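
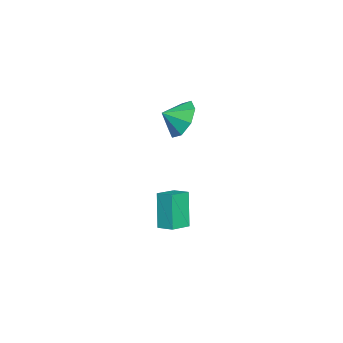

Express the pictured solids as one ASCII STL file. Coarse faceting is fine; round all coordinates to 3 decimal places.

solid 
facet normal -0.371 0.782 -0.501
outer loop
vertex 2.385 -3.214 2.195
vertex 1.401 -3.431 2.585
vertex 2.235 -2.827 2.91
endloop
endfacet
facet normal 0.910 -0.253 0.328
outer loop
vertex 2.385 -3.214 2.195
vertex 2.235 -2.827 2.91
vertex 1.779 -4.229 3.095
endloop
endfacet
facet normal -0.371 0.782 -0.501
outer loop
vertex 2.235 -2.827 2.91
vertex 1.401 -3.431 2.585
vertex 1.597 -2.794 3.434
endloop
endfacet
facet normal 0.628 -0.103 0.771
outer loop
vertex 2.235 -2.827 2.91
vertex 1.597 -2.794 3.434
vertex 1.779 -4.229 3.095
endloop
endfacet
facet normal -0.371 0.782 -0.501
outer loop
vertex 1.597 -2.794 3.434
vertex 1.401 -3.431 2.585
vertex 0.844 -3.134 3.461
endloop
endfacet
facet normal 0.131 -0.212 0.968
outer loop
vertex 1.597 -2.794 3.434
vertex 0.844 -3.134 3.461
vertex 1.779 -4.229 3.095
endloop
endfacet
facet normal -0.370 0.782 -0.501
outer loop
vertex 0.844 -3.134 3.461
vertex 1.401 -3.431 2.585
vertex 0.417 -3.648 2.974
endloop
endfacet
facet normal -0.293 -0.518 0.804
outer loop
vertex 0.844 -3.134 3.461
vertex 0.417 -3.648 2.974
vertex 1.779 -4.229 3.095
endloop
endfacet
facet normal -0.371 0.782 -0.501
outer loop
vertex 0.417 -3.648 2.974
vertex 1.401 -3.431 2.585
vertex 0.567 -4.035 2.259
endloop
endfacet
facet normal -0.392 -0.841 0.373
outer loop
vertex 0.417 -3.648 2.974
vertex 0.567 -4.035 2.259
vertex 1.779 -4.229 3.095
endloop
endfacet
facet normal -0.371 0.782 -0.501
outer loop
vertex 0.567 -4.035 2.259
vertex 1.401 -3.431 2.585
vertex 1.205 -4.068 1.735
endloop
endfacet
facet normal -0.110 -0.991 -0.071
outer loop
vertex 0.567 -4.035 2.259
vertex 1.205 -4.068 1.735
vertex 1.779 -4.229 3.095
endloop
endfacet
facet normal -0.371 0.782 -0.501
outer loop
vertex 1.205 -4.068 1.735
vertex 1.401 -3.431 2.585
vertex 1.958 -3.728 1.708
endloop
endfacet
facet normal 0.388 -0.882 -0.268
outer loop
vertex 1.205 -4.068 1.735
vertex 1.958 -3.728 1.708
vertex 1.779 -4.229 3.095
endloop
endfacet
facet normal -0.371 0.782 -0.500
outer loop
vertex 1.958 -3.728 1.708
vertex 1.401 -3.431 2.585
vertex 2.385 -3.214 2.195
endloop
endfacet
facet normal 0.811 -0.576 -0.103
outer loop
vertex 1.958 -3.728 1.708
vertex 2.385 -3.214 2.195
vertex 1.779 -4.229 3.095
endloop
endfacet
facet normal -0.826 0.479 -0.297
outer loop
vertex 1.315 -3.803 -2.135
vertex 1.664 -3.054 -1.897
vertex 2.055 -3.6 -3.862
endloop
endfacet
facet normal -0.406 -0.871 -0.276
outer loop
vertex 2.996 -4.146 -3.523
vertex 1.315 -3.803 -2.135
vertex 2.055 -3.6 -3.862
endloop
endfacet
facet normal -0.826 0.479 -0.297
outer loop
vertex 2.055 -3.6 -3.862
vertex 1.664 -3.054 -1.897
vertex 2.404 -2.85 -3.624
endloop
endfacet
facet normal 0.392 0.108 -0.914
outer loop
vertex 2.404 -2.85 -3.624
vertex 2.996 -4.146 -3.523
vertex 2.055 -3.6 -3.862
endloop
endfacet
facet normal -0.392 -0.108 0.914
outer loop
vertex 1.315 -3.803 -2.135
vertex 2.605 -3.6 -1.558
vertex 1.664 -3.054 -1.897
endloop
endfacet
facet normal -0.406 -0.871 -0.277
outer loop
vertex 2.256 -4.35 -1.796
vertex 1.315 -3.803 -2.135
vertex 2.996 -4.146 -3.523
endloop
endfacet
facet normal -0.392 -0.108 0.914
outer loop
vertex 2.256 -4.35 -1.796
vertex 2.605 -3.6 -1.558
vertex 1.315 -3.803 -2.135
endloop
endfacet
facet normal 0.406 0.871 0.277
outer loop
vertex 1.664 -3.054 -1.897
vertex 2.605 -3.6 -1.558
vertex 2.404 -2.85 -3.624
endloop
endfacet
facet normal 0.392 0.108 -0.914
outer loop
vertex 3.345 -3.397 -3.285
vertex 2.996 -4.146 -3.523
vertex 2.404 -2.85 -3.624
endloop
endfacet
facet normal 0.407 0.871 0.277
outer loop
vertex 2.404 -2.85 -3.624
vertex 2.605 -3.6 -1.558
vertex 3.345 -3.397 -3.285
endloop
endfacet
facet normal 0.826 -0.479 0.297
outer loop
vertex 3.345 -3.397 -3.285
vertex 2.256 -4.35 -1.796
vertex 2.996 -4.146 -3.523
endloop
endfacet
facet normal 0.826 -0.479 0.298
outer loop
vertex 2.605 -3.6 -1.558
vertex 2.256 -4.35 -1.796
vertex 3.345 -3.397 -3.285
endloop
endfacet

endsolid


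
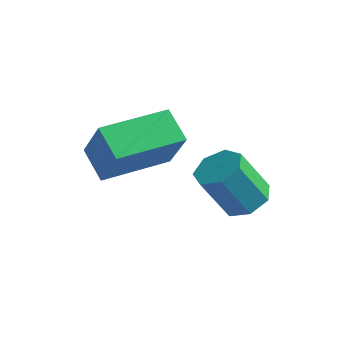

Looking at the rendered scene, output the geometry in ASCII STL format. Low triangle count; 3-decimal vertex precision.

solid 
facet normal 0.393 0.302 -0.869
outer loop
vertex -1.059 0.045 0.717
vertex -1.524 0.708 0.737
vertex -0.779 0.604 1.038
endloop
endfacet
facet normal 0.829 -0.526 0.193
outer loop
vertex -1.059 0.045 0.717
vertex -0.779 0.604 1.038
vertex -1.732 -0.471 2.202
endloop
endfacet
facet normal 0.828 -0.527 0.192
outer loop
vertex -1.732 -0.471 2.202
vertex -0.779 0.604 1.038
vertex -1.451 0.088 2.523
endloop
endfacet
facet normal -0.392 -0.302 0.869
outer loop
vertex -1.732 -0.471 2.202
vertex -1.451 0.088 2.523
vertex -2.196 0.192 2.223
endloop
endfacet
facet normal 0.393 0.303 -0.868
outer loop
vertex -0.779 0.604 1.038
vertex -1.524 0.708 0.737
vertex -1.06 1.241 1.133
endloop
endfacet
facet normal 0.828 0.294 0.477
outer loop
vertex -0.779 0.604 1.038
vertex -1.06 1.241 1.133
vertex -1.451 0.088 2.523
endloop
endfacet
facet normal 0.828 0.294 0.477
outer loop
vertex -1.451 0.088 2.523
vertex -1.06 1.241 1.133
vertex -1.732 0.725 2.618
endloop
endfacet
facet normal -0.392 -0.303 0.869
outer loop
vertex -1.451 0.088 2.523
vertex -1.732 0.725 2.618
vertex -2.196 0.192 2.223
endloop
endfacet
facet normal 0.393 0.303 -0.868
outer loop
vertex -1.06 1.241 1.133
vertex -1.524 0.708 0.737
vertex -1.69 1.477 0.93
endloop
endfacet
facet normal 0.205 0.892 0.403
outer loop
vertex -1.06 1.241 1.133
vertex -1.69 1.477 0.93
vertex -1.732 0.725 2.618
endloop
endfacet
facet normal 0.205 0.892 0.403
outer loop
vertex -1.732 0.725 2.618
vertex -1.69 1.477 0.93
vertex -2.362 0.961 2.415
endloop
endfacet
facet normal -0.393 -0.302 0.869
outer loop
vertex -1.732 0.725 2.618
vertex -2.362 0.961 2.415
vertex -2.196 0.192 2.223
endloop
endfacet
facet normal 0.393 0.303 -0.868
outer loop
vertex -1.69 1.477 0.93
vertex -1.524 0.708 0.737
vertex -2.195 1.134 0.582
endloop
endfacet
facet normal -0.573 0.819 0.025
outer loop
vertex -1.69 1.477 0.93
vertex -2.195 1.134 0.582
vertex -2.362 0.961 2.415
endloop
endfacet
facet normal -0.573 0.819 0.025
outer loop
vertex -2.362 0.961 2.415
vertex -2.195 1.134 0.582
vertex -2.867 0.618 2.067
endloop
endfacet
facet normal -0.393 -0.302 0.868
outer loop
vertex -2.362 0.961 2.415
vertex -2.867 0.618 2.067
vertex -2.196 0.192 2.223
endloop
endfacet
facet normal 0.393 0.302 -0.869
outer loop
vertex -2.195 1.134 0.582
vertex -1.524 0.708 0.737
vertex -2.195 0.47 0.351
endloop
endfacet
facet normal -0.920 0.129 -0.371
outer loop
vertex -2.195 1.134 0.582
vertex -2.195 0.47 0.351
vertex -2.867 0.618 2.067
endloop
endfacet
facet normal -0.920 0.129 -0.371
outer loop
vertex -2.867 0.618 2.067
vertex -2.195 0.47 0.351
vertex -2.867 -0.046 1.836
endloop
endfacet
facet normal -0.394 -0.302 0.868
outer loop
vertex -2.867 0.618 2.067
vertex -2.867 -0.046 1.836
vertex -2.196 0.192 2.223
endloop
endfacet
facet normal 0.393 0.302 -0.869
outer loop
vertex -2.195 0.47 0.351
vertex -1.524 0.708 0.737
vertex -1.69 -0.015 0.411
endloop
endfacet
facet normal -0.574 -0.658 -0.488
outer loop
vertex -2.195 0.47 0.351
vertex -1.69 -0.015 0.411
vertex -2.867 -0.046 1.836
endloop
endfacet
facet normal -0.573 -0.658 -0.488
outer loop
vertex -2.867 -0.046 1.836
vertex -1.69 -0.015 0.411
vertex -2.362 -0.531 1.897
endloop
endfacet
facet normal -0.394 -0.301 0.868
outer loop
vertex -2.867 -0.046 1.836
vertex -2.362 -0.531 1.897
vertex -2.196 0.192 2.223
endloop
endfacet
facet normal 0.393 0.302 -0.869
outer loop
vertex -1.69 -0.015 0.411
vertex -1.524 0.708 0.737
vertex -1.059 0.045 0.717
endloop
endfacet
facet normal 0.205 -0.950 -0.237
outer loop
vertex -1.69 -0.015 0.411
vertex -1.059 0.045 0.717
vertex -2.362 -0.531 1.897
endloop
endfacet
facet normal 0.205 -0.950 -0.237
outer loop
vertex -2.362 -0.531 1.897
vertex -1.059 0.045 0.717
vertex -1.732 -0.471 2.202
endloop
endfacet
facet normal -0.392 -0.302 0.869
outer loop
vertex -2.362 -0.531 1.897
vertex -1.732 -0.471 2.202
vertex -2.196 0.192 2.223
endloop
endfacet
facet normal -0.521 -0.854 0.003
outer loop
vertex -3.481 -3.207 4.371
vertex -4.34 -2.681 4.986
vertex -4.27 -2.731 2.86
endloop
endfacet
facet normal 0.728 -0.446 -0.521
outer loop
vertex -3.14 -0.879 2.854
vertex -3.481 -3.207 4.371
vertex -4.27 -2.731 2.86
endloop
endfacet
facet normal -0.521 -0.854 0.003
outer loop
vertex -4.27 -2.731 2.86
vertex -4.34 -2.681 4.986
vertex -5.129 -2.205 3.475
endloop
endfacet
facet normal -0.446 0.269 -0.853
outer loop
vertex -5.129 -2.205 3.475
vertex -3.14 -0.879 2.854
vertex -4.27 -2.731 2.86
endloop
endfacet
facet normal 0.446 -0.269 0.853
outer loop
vertex -3.481 -3.207 4.371
vertex -3.21 -0.829 4.98
vertex -4.34 -2.681 4.986
endloop
endfacet
facet normal 0.728 -0.446 -0.521
outer loop
vertex -2.351 -1.355 4.365
vertex -3.481 -3.207 4.371
vertex -3.14 -0.879 2.854
endloop
endfacet
facet normal 0.446 -0.269 0.853
outer loop
vertex -2.351 -1.355 4.365
vertex -3.21 -0.829 4.98
vertex -3.481 -3.207 4.371
endloop
endfacet
facet normal -0.728 0.446 0.521
outer loop
vertex -4.34 -2.681 4.986
vertex -3.21 -0.829 4.98
vertex -5.129 -2.205 3.475
endloop
endfacet
facet normal -0.446 0.269 -0.853
outer loop
vertex -3.999 -0.353 3.469
vertex -3.14 -0.879 2.854
vertex -5.129 -2.205 3.475
endloop
endfacet
facet normal -0.728 0.446 0.521
outer loop
vertex -5.129 -2.205 3.475
vertex -3.21 -0.829 4.98
vertex -3.999 -0.353 3.469
endloop
endfacet
facet normal 0.521 0.854 -0.003
outer loop
vertex -3.999 -0.353 3.469
vertex -2.351 -1.355 4.365
vertex -3.14 -0.879 2.854
endloop
endfacet
facet normal 0.521 0.854 -0.003
outer loop
vertex -3.21 -0.829 4.98
vertex -2.351 -1.355 4.365
vertex -3.999 -0.353 3.469
endloop
endfacet

endsolid


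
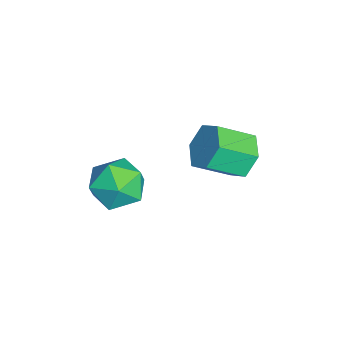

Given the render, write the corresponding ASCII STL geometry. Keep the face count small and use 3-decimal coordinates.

solid 
facet normal -0.364 0.310 0.878
outer loop
vertex 0.387 -0.195 0.618
vertex -0.468 -0.701 0.442
vertex 0.298 -1.154 0.92
endloop
endfacet
facet normal 0.347 0.252 0.903
outer loop
vertex 0.387 -0.195 0.618
vertex 0.298 -1.154 0.92
vertex 1.159 -0.835 0.5
endloop
endfacet
facet normal 0.621 0.675 0.398
outer loop
vertex 0.387 -0.195 0.618
vertex 1.159 -0.835 0.5
vertex 0.925 -0.186 -0.236
endloop
endfacet
facet normal 0.080 0.995 0.061
outer loop
vertex 0.387 -0.195 0.618
vertex 0.925 -0.186 -0.236
vertex -0.08 -0.103 -0.272
endloop
endfacet
facet normal -0.529 0.770 0.357
outer loop
vertex 0.387 -0.195 0.618
vertex -0.08 -0.103 -0.272
vertex -0.468 -0.701 0.442
endloop
endfacet
facet normal 0.519 -0.422 0.743
outer loop
vertex 1.159 -0.835 0.5
vertex 0.298 -1.154 0.92
vertex 0.78 -1.737 0.252
endloop
endfacet
facet normal -0.632 -0.328 0.702
outer loop
vertex 0.298 -1.154 0.92
vertex -0.468 -0.701 0.442
vertex -0.225 -1.654 0.216
endloop
endfacet
facet normal -0.899 0.416 -0.140
outer loop
vertex -0.468 -0.701 0.442
vertex -0.08 -0.103 -0.272
vertex -0.459 -1.005 -0.52
endloop
endfacet
facet normal 0.087 0.781 -0.619
outer loop
vertex -0.08 -0.103 -0.272
vertex 0.925 -0.186 -0.236
vertex 0.402 -0.686 -0.94
endloop
endfacet
facet normal 0.962 0.263 -0.074
outer loop
vertex 0.925 -0.186 -0.236
vertex 1.159 -0.835 0.5
vertex 1.168 -1.139 -0.462
endloop
endfacet
facet normal -0.080 -0.995 -0.061
outer loop
vertex 0.313 -1.645 -0.638
vertex 0.78 -1.737 0.252
vertex -0.225 -1.654 0.216
endloop
endfacet
facet normal -0.621 -0.675 -0.398
outer loop
vertex 0.313 -1.645 -0.638
vertex -0.225 -1.654 0.216
vertex -0.459 -1.005 -0.52
endloop
endfacet
facet normal -0.347 -0.252 -0.903
outer loop
vertex 0.313 -1.645 -0.638
vertex -0.459 -1.005 -0.52
vertex 0.402 -0.686 -0.94
endloop
endfacet
facet normal 0.364 -0.310 -0.878
outer loop
vertex 0.313 -1.645 -0.638
vertex 0.402 -0.686 -0.94
vertex 1.168 -1.139 -0.462
endloop
endfacet
facet normal 0.529 -0.770 -0.357
outer loop
vertex 0.313 -1.645 -0.638
vertex 1.168 -1.139 -0.462
vertex 0.78 -1.737 0.252
endloop
endfacet
facet normal -0.087 -0.781 0.619
outer loop
vertex -0.225 -1.654 0.216
vertex 0.78 -1.737 0.252
vertex 0.298 -1.154 0.92
endloop
endfacet
facet normal -0.962 -0.263 0.074
outer loop
vertex -0.459 -1.005 -0.52
vertex -0.225 -1.654 0.216
vertex -0.468 -0.701 0.442
endloop
endfacet
facet normal -0.519 0.422 -0.743
outer loop
vertex 0.402 -0.686 -0.94
vertex -0.459 -1.005 -0.52
vertex -0.08 -0.103 -0.272
endloop
endfacet
facet normal 0.632 0.328 -0.702
outer loop
vertex 1.168 -1.139 -0.462
vertex 0.402 -0.686 -0.94
vertex 0.925 -0.186 -0.236
endloop
endfacet
facet normal 0.899 -0.416 0.140
outer loop
vertex 0.78 -1.737 0.252
vertex 1.168 -1.139 -0.462
vertex 1.159 -0.835 0.5
endloop
endfacet
facet normal -0.183 0.828 -0.529
outer loop
vertex -1.786 3.061 -1.974
vertex -2.658 3.005 -1.76
vertex -2.094 3.467 -1.232
endloop
endfacet
facet normal 0.922 0.333 0.201
outer loop
vertex -1.786 3.061 -1.974
vertex -2.094 3.467 -1.232
vertex -1.509 1.811 -1.174
endloop
endfacet
facet normal 0.921 0.333 0.202
outer loop
vertex -1.509 1.811 -1.174
vertex -2.094 3.467 -1.232
vertex -1.818 2.217 -0.432
endloop
endfacet
facet normal 0.183 -0.828 0.529
outer loop
vertex -1.509 1.811 -1.174
vertex -1.818 2.217 -0.432
vertex -2.382 1.755 -0.96
endloop
endfacet
facet normal -0.183 0.828 -0.529
outer loop
vertex -2.094 3.467 -1.232
vertex -2.658 3.005 -1.76
vertex -2.967 3.411 -1.018
endloop
endfacet
facet normal 0.164 0.557 0.814
outer loop
vertex -2.094 3.467 -1.232
vertex -2.967 3.411 -1.018
vertex -1.818 2.217 -0.432
endloop
endfacet
facet normal 0.163 0.557 0.814
outer loop
vertex -1.818 2.217 -0.432
vertex -2.967 3.411 -1.018
vertex -2.69 2.161 -0.219
endloop
endfacet
facet normal 0.183 -0.828 0.530
outer loop
vertex -1.818 2.217 -0.432
vertex -2.69 2.161 -0.219
vertex -2.382 1.755 -0.96
endloop
endfacet
facet normal -0.183 0.828 -0.529
outer loop
vertex -2.967 3.411 -1.018
vertex -2.658 3.005 -1.76
vertex -3.531 2.949 -1.546
endloop
endfacet
facet normal -0.758 0.224 0.613
outer loop
vertex -2.967 3.411 -1.018
vertex -3.531 2.949 -1.546
vertex -2.69 2.161 -0.219
endloop
endfacet
facet normal -0.757 0.225 0.613
outer loop
vertex -2.69 2.161 -0.219
vertex -3.531 2.949 -1.546
vertex -3.254 1.699 -0.746
endloop
endfacet
facet normal 0.183 -0.828 0.530
outer loop
vertex -2.69 2.161 -0.219
vertex -3.254 1.699 -0.746
vertex -2.382 1.755 -0.96
endloop
endfacet
facet normal -0.183 0.828 -0.529
outer loop
vertex -3.531 2.949 -1.546
vertex -2.658 3.005 -1.76
vertex -3.222 2.543 -2.288
endloop
endfacet
facet normal -0.921 -0.333 -0.201
outer loop
vertex -3.531 2.949 -1.546
vertex -3.222 2.543 -2.288
vertex -3.254 1.699 -0.746
endloop
endfacet
facet normal -0.922 -0.332 -0.201
outer loop
vertex -3.254 1.699 -0.746
vertex -3.222 2.543 -2.288
vertex -2.946 1.293 -1.488
endloop
endfacet
facet normal 0.183 -0.828 0.529
outer loop
vertex -3.254 1.699 -0.746
vertex -2.946 1.293 -1.488
vertex -2.382 1.755 -0.96
endloop
endfacet
facet normal -0.183 0.828 -0.530
outer loop
vertex -3.222 2.543 -2.288
vertex -2.658 3.005 -1.76
vertex -2.35 2.599 -2.501
endloop
endfacet
facet normal -0.163 -0.557 -0.814
outer loop
vertex -3.222 2.543 -2.288
vertex -2.35 2.599 -2.501
vertex -2.946 1.293 -1.488
endloop
endfacet
facet normal -0.164 -0.557 -0.814
outer loop
vertex -2.946 1.293 -1.488
vertex -2.35 2.599 -2.501
vertex -2.073 1.349 -1.702
endloop
endfacet
facet normal 0.183 -0.828 0.529
outer loop
vertex -2.946 1.293 -1.488
vertex -2.073 1.349 -1.702
vertex -2.382 1.755 -0.96
endloop
endfacet
facet normal -0.183 0.828 -0.530
outer loop
vertex -2.35 2.599 -2.501
vertex -2.658 3.005 -1.76
vertex -1.786 3.061 -1.974
endloop
endfacet
facet normal 0.757 -0.224 -0.614
outer loop
vertex -2.35 2.599 -2.501
vertex -1.786 3.061 -1.974
vertex -2.073 1.349 -1.702
endloop
endfacet
facet normal 0.758 -0.224 -0.613
outer loop
vertex -2.073 1.349 -1.702
vertex -1.786 3.061 -1.974
vertex -1.509 1.811 -1.174
endloop
endfacet
facet normal 0.183 -0.828 0.529
outer loop
vertex -2.073 1.349 -1.702
vertex -1.509 1.811 -1.174
vertex -2.382 1.755 -0.96
endloop
endfacet

endsolid


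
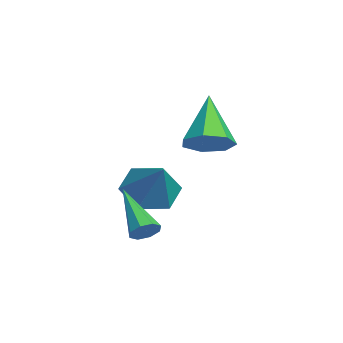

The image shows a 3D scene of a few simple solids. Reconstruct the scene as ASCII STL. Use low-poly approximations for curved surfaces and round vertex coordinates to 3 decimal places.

solid 
facet normal -0.671 -0.096 -0.735
outer loop
vertex 1.116 -2.143 -1.461
vertex 0.465 -2.637 -0.802
vertex 0.421 -1.593 -0.898
endloop
endfacet
facet normal 0.597 0.801 -0.045
outer loop
vertex 1.116 -2.143 -1.461
vertex 0.421 -1.593 -0.898
vertex 1.695 -2.463 0.542
endloop
endfacet
facet normal -0.672 -0.096 -0.734
outer loop
vertex 0.421 -1.593 -0.898
vertex 0.465 -2.637 -0.802
vertex -0.229 -2.087 -0.238
endloop
endfacet
facet normal -0.064 0.828 0.557
outer loop
vertex 0.421 -1.593 -0.898
vertex -0.229 -2.087 -0.238
vertex 1.695 -2.463 0.542
endloop
endfacet
facet normal -0.672 -0.095 -0.734
outer loop
vertex -0.229 -2.087 -0.238
vertex 0.465 -2.637 -0.802
vertex -0.185 -3.132 -0.143
endloop
endfacet
facet normal -0.363 0.069 0.929
outer loop
vertex -0.229 -2.087 -0.238
vertex -0.185 -3.132 -0.143
vertex 1.695 -2.463 0.542
endloop
endfacet
facet normal -0.672 -0.096 -0.735
outer loop
vertex -0.185 -3.132 -0.143
vertex 0.465 -2.637 -0.802
vertex 0.509 -3.682 -0.706
endloop
endfacet
facet normal -0.000 -0.715 0.699
outer loop
vertex -0.185 -3.132 -0.143
vertex 0.509 -3.682 -0.706
vertex 1.695 -2.463 0.542
endloop
endfacet
facet normal -0.672 -0.096 -0.734
outer loop
vertex 0.509 -3.682 -0.706
vertex 0.465 -2.637 -0.802
vertex 1.159 -3.188 -1.366
endloop
endfacet
facet normal 0.662 -0.743 0.096
outer loop
vertex 0.509 -3.682 -0.706
vertex 1.159 -3.188 -1.366
vertex 1.695 -2.463 0.542
endloop
endfacet
facet normal -0.672 -0.094 -0.735
outer loop
vertex 1.159 -3.188 -1.366
vertex 0.465 -2.637 -0.802
vertex 1.116 -2.143 -1.461
endloop
endfacet
facet normal 0.961 0.015 -0.276
outer loop
vertex 1.159 -3.188 -1.366
vertex 1.116 -2.143 -1.461
vertex 1.695 -2.463 0.542
endloop
endfacet
facet normal 0.824 0.180 -0.536
outer loop
vertex 4.934 -3.823 -0.293
vertex 4.643 -3.617 -0.671
vertex 4.879 -3.432 -0.246
endloop
endfacet
facet normal 0.342 -0.064 0.937
outer loop
vertex 4.934 -3.823 -0.293
vertex 4.879 -3.432 -0.246
vertex 2.977 -3.983 0.411
endloop
endfacet
facet normal 0.824 0.182 -0.537
outer loop
vertex 4.879 -3.432 -0.246
vertex 4.643 -3.617 -0.671
vertex 4.685 -3.149 -0.448
endloop
endfacet
facet normal 0.090 0.619 0.780
outer loop
vertex 4.879 -3.432 -0.246
vertex 4.685 -3.149 -0.448
vertex 2.977 -3.983 0.411
endloop
endfacet
facet normal 0.825 0.181 -0.535
outer loop
vertex 4.685 -3.149 -0.448
vertex 4.643 -3.617 -0.671
vertex 4.467 -3.14 -0.781
endloop
endfacet
facet normal -0.327 0.915 0.239
outer loop
vertex 4.685 -3.149 -0.448
vertex 4.467 -3.14 -0.781
vertex 2.977 -3.983 0.411
endloop
endfacet
facet normal 0.825 0.181 -0.536
outer loop
vertex 4.467 -3.14 -0.781
vertex 4.643 -3.617 -0.671
vertex 4.352 -3.41 -1.049
endloop
endfacet
facet normal -0.664 0.650 -0.370
outer loop
vertex 4.467 -3.14 -0.781
vertex 4.352 -3.41 -1.049
vertex 2.977 -3.983 0.411
endloop
endfacet
facet normal 0.825 0.180 -0.536
outer loop
vertex 4.352 -3.41 -1.049
vertex 4.643 -3.617 -0.671
vertex 4.407 -3.802 -1.096
endloop
endfacet
facet normal -0.724 -0.019 -0.689
outer loop
vertex 4.352 -3.41 -1.049
vertex 4.407 -3.802 -1.096
vertex 2.977 -3.983 0.411
endloop
endfacet
facet normal 0.824 0.182 -0.537
outer loop
vertex 4.407 -3.802 -1.096
vertex 4.643 -3.617 -0.671
vertex 4.601 -4.085 -0.894
endloop
endfacet
facet normal -0.472 -0.703 -0.532
outer loop
vertex 4.407 -3.802 -1.096
vertex 4.601 -4.085 -0.894
vertex 2.977 -3.983 0.411
endloop
endfacet
facet normal 0.824 0.182 -0.536
outer loop
vertex 4.601 -4.085 -0.894
vertex 4.643 -3.617 -0.671
vertex 4.819 -4.094 -0.562
endloop
endfacet
facet normal -0.055 -0.998 0.009
outer loop
vertex 4.601 -4.085 -0.894
vertex 4.819 -4.094 -0.562
vertex 2.977 -3.983 0.411
endloop
endfacet
facet normal 0.825 0.182 -0.536
outer loop
vertex 4.819 -4.094 -0.562
vertex 4.643 -3.617 -0.671
vertex 4.934 -3.823 -0.293
endloop
endfacet
facet normal 0.282 -0.734 0.618
outer loop
vertex 4.819 -4.094 -0.562
vertex 4.934 -3.823 -0.293
vertex 2.977 -3.983 0.411
endloop
endfacet
facet normal 0.686 -0.162 -0.710
outer loop
vertex 2.881 -0.716 2.27
vertex 2.287 -1.162 1.798
vertex 2.47 -0.301 1.778
endloop
endfacet
facet normal 0.219 0.828 0.516
outer loop
vertex 2.881 -0.716 2.27
vertex 2.47 -0.301 1.778
vertex 0.833 -0.818 3.302
endloop
endfacet
facet normal 0.686 -0.162 -0.710
outer loop
vertex 2.47 -0.301 1.778
vertex 2.287 -1.162 1.798
vertex 1.921 -0.535 1.301
endloop
endfacet
facet normal -0.349 0.935 -0.057
outer loop
vertex 2.47 -0.301 1.778
vertex 1.921 -0.535 1.301
vertex 0.833 -0.818 3.302
endloop
endfacet
facet normal 0.686 -0.162 -0.709
outer loop
vertex 1.921 -0.535 1.301
vertex 2.287 -1.162 1.798
vertex 1.648 -1.241 1.198
endloop
endfacet
facet normal -0.834 0.381 -0.400
outer loop
vertex 1.921 -0.535 1.301
vertex 1.648 -1.241 1.198
vertex 0.833 -0.818 3.302
endloop
endfacet
facet normal 0.686 -0.162 -0.709
outer loop
vertex 1.648 -1.241 1.198
vertex 2.287 -1.162 1.798
vertex 1.857 -1.888 1.548
endloop
endfacet
facet normal -0.872 -0.419 -0.254
outer loop
vertex 1.648 -1.241 1.198
vertex 1.857 -1.888 1.548
vertex 0.833 -0.818 3.302
endloop
endfacet
facet normal 0.686 -0.163 -0.709
outer loop
vertex 1.857 -1.888 1.548
vertex 2.287 -1.162 1.798
vertex 2.389 -1.987 2.086
endloop
endfacet
facet normal -0.434 -0.859 0.271
outer loop
vertex 1.857 -1.888 1.548
vertex 2.389 -1.987 2.086
vertex 0.833 -0.818 3.302
endloop
endfacet
facet normal 0.686 -0.163 -0.710
outer loop
vertex 2.389 -1.987 2.086
vertex 2.287 -1.162 1.798
vertex 2.845 -1.466 2.407
endloop
endfacet
facet normal 0.150 -0.610 0.778
outer loop
vertex 2.389 -1.987 2.086
vertex 2.845 -1.466 2.407
vertex 0.833 -0.818 3.302
endloop
endfacet
facet normal 0.686 -0.163 -0.709
outer loop
vertex 2.845 -1.466 2.407
vertex 2.287 -1.162 1.798
vertex 2.881 -0.716 2.27
endloop
endfacet
facet normal 0.440 0.141 0.887
outer loop
vertex 2.845 -1.466 2.407
vertex 2.881 -0.716 2.27
vertex 0.833 -0.818 3.302
endloop
endfacet

endsolid


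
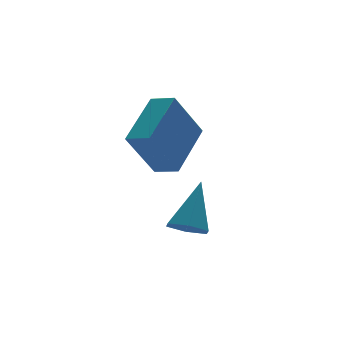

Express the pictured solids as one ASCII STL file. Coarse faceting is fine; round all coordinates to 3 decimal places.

solid 
facet normal -0.474 -0.390 -0.790
outer loop
vertex -0.185 -0.0 -3.545
vertex -0.579 0.622 -3.616
vertex 0.068 0.551 -3.969
endloop
endfacet
facet normal 0.919 -0.392 0.040
outer loop
vertex -0.185 -0.0 -3.545
vertex 0.068 0.551 -3.969
vertex 0.339 1.378 -2.084
endloop
endfacet
facet normal -0.474 -0.390 -0.790
outer loop
vertex 0.068 0.551 -3.969
vertex -0.579 0.622 -3.616
vertex -0.326 1.174 -4.04
endloop
endfacet
facet normal 0.815 0.478 -0.327
outer loop
vertex 0.068 0.551 -3.969
vertex -0.326 1.174 -4.04
vertex 0.339 1.378 -2.084
endloop
endfacet
facet normal -0.473 -0.390 -0.790
outer loop
vertex -0.326 1.174 -4.04
vertex -0.579 0.622 -3.616
vertex -0.973 1.244 -3.687
endloop
endfacet
facet normal 0.043 0.992 -0.118
outer loop
vertex -0.326 1.174 -4.04
vertex -0.973 1.244 -3.687
vertex 0.339 1.378 -2.084
endloop
endfacet
facet normal -0.472 -0.389 -0.791
outer loop
vertex -0.973 1.244 -3.687
vertex -0.579 0.622 -3.616
vertex -1.226 0.692 -3.264
endloop
endfacet
facet normal -0.623 0.635 0.457
outer loop
vertex -0.973 1.244 -3.687
vertex -1.226 0.692 -3.264
vertex 0.339 1.378 -2.084
endloop
endfacet
facet normal -0.472 -0.390 -0.790
outer loop
vertex -1.226 0.692 -3.264
vertex -0.579 0.622 -3.616
vertex -0.831 0.07 -3.193
endloop
endfacet
facet normal -0.518 -0.235 0.823
outer loop
vertex -1.226 0.692 -3.264
vertex -0.831 0.07 -3.193
vertex 0.339 1.378 -2.084
endloop
endfacet
facet normal -0.473 -0.390 -0.790
outer loop
vertex -0.831 0.07 -3.193
vertex -0.579 0.622 -3.616
vertex -0.185 -0.0 -3.545
endloop
endfacet
facet normal 0.254 -0.747 0.614
outer loop
vertex -0.831 0.07 -3.193
vertex -0.185 -0.0 -3.545
vertex 0.339 1.378 -2.084
endloop
endfacet
facet normal -0.697 -0.528 -0.485
outer loop
vertex -1.416 1.483 0.106
vertex -1.847 2.254 -0.115
vertex -0.338 1.605 -1.574
endloop
endfacet
facet normal 0.473 -0.847 0.242
outer loop
vertex 1.167 2.746 -0.525
vertex -1.416 1.483 0.106
vertex -0.338 1.605 -1.574
endloop
endfacet
facet normal -0.697 -0.528 -0.486
outer loop
vertex -0.338 1.605 -1.574
vertex -1.847 2.254 -0.115
vertex -0.768 2.376 -1.795
endloop
endfacet
facet normal 0.540 0.060 -0.840
outer loop
vertex -0.768 2.376 -1.795
vertex 1.167 2.746 -0.525
vertex -0.338 1.605 -1.574
endloop
endfacet
facet normal -0.539 -0.061 0.840
outer loop
vertex -1.416 1.483 0.106
vertex -0.342 3.395 0.934
vertex -1.847 2.254 -0.115
endloop
endfacet
facet normal 0.473 -0.847 0.242
outer loop
vertex 0.088 2.624 1.155
vertex -1.416 1.483 0.106
vertex 1.167 2.746 -0.525
endloop
endfacet
facet normal -0.540 -0.060 0.840
outer loop
vertex 0.088 2.624 1.155
vertex -0.342 3.395 0.934
vertex -1.416 1.483 0.106
endloop
endfacet
facet normal -0.473 0.847 -0.242
outer loop
vertex -1.847 2.254 -0.115
vertex -0.342 3.395 0.934
vertex -0.768 2.376 -1.795
endloop
endfacet
facet normal 0.540 0.061 -0.840
outer loop
vertex 0.736 3.517 -0.746
vertex 1.167 2.746 -0.525
vertex -0.768 2.376 -1.795
endloop
endfacet
facet normal -0.473 0.847 -0.242
outer loop
vertex -0.768 2.376 -1.795
vertex -0.342 3.395 0.934
vertex 0.736 3.517 -0.746
endloop
endfacet
facet normal 0.696 0.528 0.486
outer loop
vertex 0.736 3.517 -0.746
vertex 0.088 2.624 1.155
vertex 1.167 2.746 -0.525
endloop
endfacet
facet normal 0.697 0.528 0.486
outer loop
vertex -0.342 3.395 0.934
vertex 0.088 2.624 1.155
vertex 0.736 3.517 -0.746
endloop
endfacet

endsolid


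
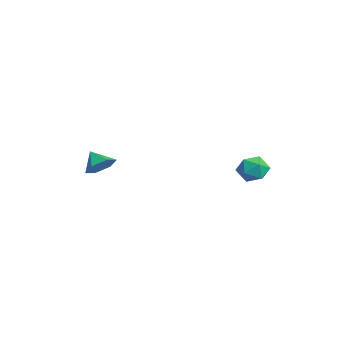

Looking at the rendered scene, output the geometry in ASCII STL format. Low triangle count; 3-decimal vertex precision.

solid 
facet normal 0.666 0.313 -0.678
outer loop
vertex -2.205 -3.226 -2.941
vertex -2.821 -3.423 -3.637
vertex -2.817 -2.562 -3.236
endloop
endfacet
facet normal -0.049 0.368 0.929
outer loop
vertex -2.205 -3.226 -2.941
vertex -2.817 -2.562 -3.236
vertex -3.659 -3.817 -2.783
endloop
endfacet
facet normal 0.666 0.313 -0.678
outer loop
vertex -2.817 -2.562 -3.236
vertex -2.821 -3.423 -3.637
vertex -3.433 -2.759 -3.932
endloop
endfacet
facet normal -0.673 0.605 0.425
outer loop
vertex -2.817 -2.562 -3.236
vertex -3.433 -2.759 -3.932
vertex -3.659 -3.817 -2.783
endloop
endfacet
facet normal 0.666 0.313 -0.678
outer loop
vertex -3.433 -2.759 -3.932
vertex -2.821 -3.423 -3.637
vertex -3.437 -3.62 -4.333
endloop
endfacet
facet normal -0.989 0.067 -0.133
outer loop
vertex -3.433 -2.759 -3.932
vertex -3.437 -3.62 -4.333
vertex -3.659 -3.817 -2.783
endloop
endfacet
facet normal 0.665 0.313 -0.678
outer loop
vertex -3.437 -3.62 -4.333
vertex -2.821 -3.423 -3.637
vertex -2.824 -4.284 -4.038
endloop
endfacet
facet normal -0.679 -0.710 -0.187
outer loop
vertex -3.437 -3.62 -4.333
vertex -2.824 -4.284 -4.038
vertex -3.659 -3.817 -2.783
endloop
endfacet
facet normal 0.665 0.313 -0.678
outer loop
vertex -2.824 -4.284 -4.038
vertex -2.821 -3.423 -3.637
vertex -2.208 -4.087 -3.342
endloop
endfacet
facet normal -0.054 -0.947 0.316
outer loop
vertex -2.824 -4.284 -4.038
vertex -2.208 -4.087 -3.342
vertex -3.659 -3.817 -2.783
endloop
endfacet
facet normal 0.665 0.313 -0.678
outer loop
vertex -2.208 -4.087 -3.342
vertex -2.821 -3.423 -3.637
vertex -2.205 -3.226 -2.941
endloop
endfacet
facet normal 0.261 -0.408 0.875
outer loop
vertex -2.208 -4.087 -3.342
vertex -2.205 -3.226 -2.941
vertex -3.659 -3.817 -2.783
endloop
endfacet
facet normal -0.225 0.885 0.408
outer loop
vertex 0.738 4.419 -3.047
vertex 1.196 4.161 -2.235
vertex 1.681 4.61 -2.942
endloop
endfacet
facet normal -0.157 0.941 -0.299
outer loop
vertex 0.738 4.419 -3.047
vertex 1.681 4.61 -2.942
vertex 1.345 4.285 -3.788
endloop
endfacet
facet normal -0.626 0.495 -0.603
outer loop
vertex 0.738 4.419 -3.047
vertex 1.345 4.285 -3.788
vertex 0.654 3.633 -3.605
endloop
endfacet
facet normal -0.983 0.163 -0.081
outer loop
vertex 0.738 4.419 -3.047
vertex 0.654 3.633 -3.605
vertex 0.562 3.557 -2.645
endloop
endfacet
facet normal -0.736 0.404 0.543
outer loop
vertex 0.738 4.419 -3.047
vertex 0.562 3.557 -2.645
vertex 1.196 4.161 -2.235
endloop
endfacet
facet normal 0.499 0.724 -0.476
outer loop
vertex 1.345 4.285 -3.788
vertex 1.681 4.61 -2.942
vertex 2.178 3.943 -3.435
endloop
endfacet
facet normal 0.390 0.633 0.669
outer loop
vertex 1.681 4.61 -2.942
vertex 1.196 4.161 -2.235
vertex 2.086 3.867 -2.475
endloop
endfacet
facet normal -0.436 -0.145 0.888
outer loop
vertex 1.196 4.161 -2.235
vertex 0.562 3.557 -2.645
vertex 1.395 3.215 -2.292
endloop
endfacet
facet normal -0.837 -0.533 -0.122
outer loop
vertex 0.562 3.557 -2.645
vertex 0.654 3.633 -3.605
vertex 1.059 2.89 -3.138
endloop
endfacet
facet normal -0.259 0.004 -0.966
outer loop
vertex 0.654 3.633 -3.605
vertex 1.345 4.285 -3.788
vertex 1.544 3.339 -3.845
endloop
endfacet
facet normal 0.983 -0.163 0.081
outer loop
vertex 2.002 3.081 -3.033
vertex 2.178 3.943 -3.435
vertex 2.086 3.867 -2.475
endloop
endfacet
facet normal 0.626 -0.495 0.603
outer loop
vertex 2.002 3.081 -3.033
vertex 2.086 3.867 -2.475
vertex 1.395 3.215 -2.292
endloop
endfacet
facet normal 0.157 -0.941 0.299
outer loop
vertex 2.002 3.081 -3.033
vertex 1.395 3.215 -2.292
vertex 1.059 2.89 -3.138
endloop
endfacet
facet normal 0.225 -0.885 -0.408
outer loop
vertex 2.002 3.081 -3.033
vertex 1.059 2.89 -3.138
vertex 1.544 3.339 -3.845
endloop
endfacet
facet normal 0.736 -0.404 -0.543
outer loop
vertex 2.002 3.081 -3.033
vertex 1.544 3.339 -3.845
vertex 2.178 3.943 -3.435
endloop
endfacet
facet normal 0.837 0.533 0.122
outer loop
vertex 2.086 3.867 -2.475
vertex 2.178 3.943 -3.435
vertex 1.681 4.61 -2.942
endloop
endfacet
facet normal 0.259 -0.004 0.966
outer loop
vertex 1.395 3.215 -2.292
vertex 2.086 3.867 -2.475
vertex 1.196 4.161 -2.235
endloop
endfacet
facet normal -0.499 -0.724 0.476
outer loop
vertex 1.059 2.89 -3.138
vertex 1.395 3.215 -2.292
vertex 0.562 3.557 -2.645
endloop
endfacet
facet normal -0.390 -0.633 -0.669
outer loop
vertex 1.544 3.339 -3.845
vertex 1.059 2.89 -3.138
vertex 0.654 3.633 -3.605
endloop
endfacet
facet normal 0.436 0.145 -0.888
outer loop
vertex 2.178 3.943 -3.435
vertex 1.544 3.339 -3.845
vertex 1.345 4.285 -3.788
endloop
endfacet

endsolid


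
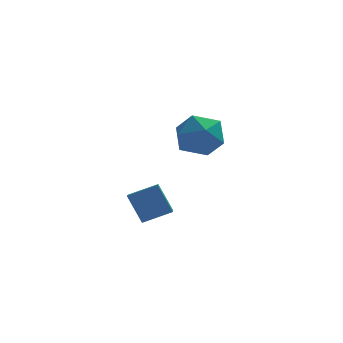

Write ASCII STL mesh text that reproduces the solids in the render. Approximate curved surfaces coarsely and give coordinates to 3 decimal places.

solid 
facet normal -0.374 0.411 0.831
outer loop
vertex -2.699 -2.07 2.6
vertex -2.604 -1.161 2.193
vertex -3.825 -2.159 2.137
endloop
endfacet
facet normal -0.096 -0.908 0.407
outer loop
vertex -3.316 -2.719 1.007
vertex -2.699 -2.07 2.6
vertex -3.825 -2.159 2.137
endloop
endfacet
facet normal -0.375 0.412 0.831
outer loop
vertex -3.825 -2.159 2.137
vertex -2.604 -1.161 2.193
vertex -3.73 -1.251 1.73
endloop
endfacet
facet normal -0.922 -0.073 -0.379
outer loop
vertex -3.73 -1.251 1.73
vertex -3.316 -2.719 1.007
vertex -3.825 -2.159 2.137
endloop
endfacet
facet normal 0.922 0.073 0.379
outer loop
vertex -2.699 -2.07 2.6
vertex -2.095 -1.721 1.063
vertex -2.604 -1.161 2.193
endloop
endfacet
facet normal -0.095 -0.909 0.407
outer loop
vertex -2.19 -2.629 1.47
vertex -2.699 -2.07 2.6
vertex -3.316 -2.719 1.007
endloop
endfacet
facet normal 0.922 0.073 0.379
outer loop
vertex -2.19 -2.629 1.47
vertex -2.095 -1.721 1.063
vertex -2.699 -2.07 2.6
endloop
endfacet
facet normal 0.095 0.908 -0.407
outer loop
vertex -2.604 -1.161 2.193
vertex -2.095 -1.721 1.063
vertex -3.73 -1.251 1.73
endloop
endfacet
facet normal -0.922 -0.073 -0.379
outer loop
vertex -3.221 -1.81 0.6
vertex -3.316 -2.719 1.007
vertex -3.73 -1.251 1.73
endloop
endfacet
facet normal 0.095 0.909 -0.407
outer loop
vertex -3.73 -1.251 1.73
vertex -2.095 -1.721 1.063
vertex -3.221 -1.81 0.6
endloop
endfacet
facet normal 0.375 -0.411 -0.831
outer loop
vertex -3.221 -1.81 0.6
vertex -2.19 -2.629 1.47
vertex -3.316 -2.719 1.007
endloop
endfacet
facet normal 0.374 -0.412 -0.831
outer loop
vertex -2.095 -1.721 1.063
vertex -2.19 -2.629 1.47
vertex -3.221 -1.81 0.6
endloop
endfacet
facet normal -0.382 0.674 0.632
outer loop
vertex -1.549 3.279 3.099
vertex -0.962 2.803 3.961
vertex -0.492 3.648 3.345
endloop
endfacet
facet normal -0.324 0.946 -0.024
outer loop
vertex -1.549 3.279 3.099
vertex -0.492 3.648 3.345
vertex -0.812 3.51 2.253
endloop
endfacet
facet normal -0.704 0.535 -0.467
outer loop
vertex -1.549 3.279 3.099
vertex -0.812 3.51 2.253
vertex -1.479 2.58 2.194
endloop
endfacet
facet normal -0.996 0.008 -0.083
outer loop
vertex -1.549 3.279 3.099
vertex -1.479 2.58 2.194
vertex -1.571 2.143 3.249
endloop
endfacet
facet normal -0.798 0.094 0.595
outer loop
vertex -1.549 3.279 3.099
vertex -1.571 2.143 3.249
vertex -0.962 2.803 3.961
endloop
endfacet
facet normal 0.361 0.906 -0.220
outer loop
vertex -0.812 3.51 2.253
vertex -0.492 3.648 3.345
vertex 0.231 3.177 2.591
endloop
endfacet
facet normal 0.268 0.466 0.843
outer loop
vertex -0.492 3.648 3.345
vertex -0.962 2.803 3.961
vertex 0.139 2.74 3.646
endloop
endfacet
facet normal -0.405 -0.472 0.783
outer loop
vertex -0.962 2.803 3.961
vertex -1.571 2.143 3.249
vertex -0.528 1.81 3.587
endloop
endfacet
facet normal -0.727 -0.610 -0.316
outer loop
vertex -1.571 2.143 3.249
vertex -1.479 2.58 2.194
vertex -0.848 1.672 2.495
endloop
endfacet
facet normal -0.254 0.242 -0.936
outer loop
vertex -1.479 2.58 2.194
vertex -0.812 3.51 2.253
vertex -0.378 2.517 1.879
endloop
endfacet
facet normal 0.996 -0.008 0.083
outer loop
vertex 0.209 2.041 2.741
vertex 0.231 3.177 2.591
vertex 0.139 2.74 3.646
endloop
endfacet
facet normal 0.704 -0.535 0.467
outer loop
vertex 0.209 2.041 2.741
vertex 0.139 2.74 3.646
vertex -0.528 1.81 3.587
endloop
endfacet
facet normal 0.324 -0.946 0.024
outer loop
vertex 0.209 2.041 2.741
vertex -0.528 1.81 3.587
vertex -0.848 1.672 2.495
endloop
endfacet
facet normal 0.382 -0.674 -0.632
outer loop
vertex 0.209 2.041 2.741
vertex -0.848 1.672 2.495
vertex -0.378 2.517 1.879
endloop
endfacet
facet normal 0.798 -0.094 -0.595
outer loop
vertex 0.209 2.041 2.741
vertex -0.378 2.517 1.879
vertex 0.231 3.177 2.591
endloop
endfacet
facet normal 0.727 0.610 0.316
outer loop
vertex 0.139 2.74 3.646
vertex 0.231 3.177 2.591
vertex -0.492 3.648 3.345
endloop
endfacet
facet normal 0.254 -0.242 0.936
outer loop
vertex -0.528 1.81 3.587
vertex 0.139 2.74 3.646
vertex -0.962 2.803 3.961
endloop
endfacet
facet normal -0.361 -0.906 0.220
outer loop
vertex -0.848 1.672 2.495
vertex -0.528 1.81 3.587
vertex -1.571 2.143 3.249
endloop
endfacet
facet normal -0.268 -0.466 -0.843
outer loop
vertex -0.378 2.517 1.879
vertex -0.848 1.672 2.495
vertex -1.479 2.58 2.194
endloop
endfacet
facet normal 0.405 0.472 -0.783
outer loop
vertex 0.231 3.177 2.591
vertex -0.378 2.517 1.879
vertex -0.812 3.51 2.253
endloop
endfacet

endsolid


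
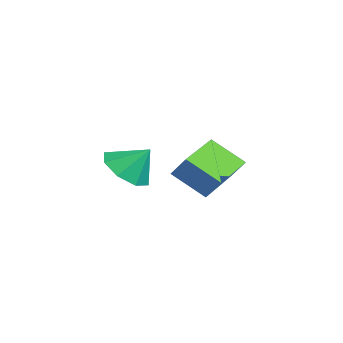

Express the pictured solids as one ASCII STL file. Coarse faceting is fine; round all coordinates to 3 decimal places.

solid 
facet normal -0.281 -0.593 -0.755
outer loop
vertex 0.208 -1.169 -1.157
vertex -0.684 -1.318 -0.708
vertex -0.321 -0.647 -1.37
endloop
endfacet
facet normal 0.707 0.707 -0.022
outer loop
vertex 0.208 -1.169 -1.157
vertex -0.321 -0.647 -1.37
vertex -0.336 -0.582 0.228
endloop
endfacet
facet normal -0.281 -0.593 -0.755
outer loop
vertex -0.321 -0.647 -1.37
vertex -0.684 -1.318 -0.708
vertex -1.063 -0.518 -1.195
endloop
endfacet
facet normal 0.162 0.986 -0.039
outer loop
vertex -0.321 -0.647 -1.37
vertex -1.063 -0.518 -1.195
vertex -0.336 -0.582 0.228
endloop
endfacet
facet normal -0.281 -0.593 -0.755
outer loop
vertex -1.063 -0.518 -1.195
vertex -0.684 -1.318 -0.708
vertex -1.583 -0.857 -0.735
endloop
endfacet
facet normal -0.378 0.896 0.233
outer loop
vertex -1.063 -0.518 -1.195
vertex -1.583 -0.857 -0.735
vertex -0.336 -0.582 0.228
endloop
endfacet
facet normal -0.282 -0.593 -0.754
outer loop
vertex -1.583 -0.857 -0.735
vertex -0.684 -1.318 -0.708
vertex -1.577 -1.466 -0.258
endloop
endfacet
facet normal -0.598 0.491 0.634
outer loop
vertex -1.583 -0.857 -0.735
vertex -1.577 -1.466 -0.258
vertex -0.336 -0.582 0.228
endloop
endfacet
facet normal -0.282 -0.593 -0.754
outer loop
vertex -1.577 -1.466 -0.258
vertex -0.684 -1.318 -0.708
vertex -1.048 -1.988 -0.045
endloop
endfacet
facet normal -0.368 0.006 0.930
outer loop
vertex -1.577 -1.466 -0.258
vertex -1.048 -1.988 -0.045
vertex -0.336 -0.582 0.228
endloop
endfacet
facet normal -0.281 -0.594 -0.754
outer loop
vertex -1.048 -1.988 -0.045
vertex -0.684 -1.318 -0.708
vertex -0.306 -2.117 -0.22
endloop
endfacet
facet normal 0.176 -0.273 0.946
outer loop
vertex -1.048 -1.988 -0.045
vertex -0.306 -2.117 -0.22
vertex -0.336 -0.582 0.228
endloop
endfacet
facet normal -0.281 -0.594 -0.754
outer loop
vertex -0.306 -2.117 -0.22
vertex -0.684 -1.318 -0.708
vertex 0.214 -1.778 -0.681
endloop
endfacet
facet normal 0.716 -0.183 0.674
outer loop
vertex -0.306 -2.117 -0.22
vertex 0.214 -1.778 -0.681
vertex -0.336 -0.582 0.228
endloop
endfacet
facet normal -0.281 -0.593 -0.755
outer loop
vertex 0.214 -1.778 -0.681
vertex -0.684 -1.318 -0.708
vertex 0.208 -1.169 -1.157
endloop
endfacet
facet normal 0.936 0.223 0.273
outer loop
vertex 0.214 -1.778 -0.681
vertex 0.208 -1.169 -1.157
vertex -0.336 -0.582 0.228
endloop
endfacet
facet normal -0.794 0.595 0.127
outer loop
vertex -4.795 2.499 -1.0
vertex -4.126 3.599 -1.967
vertex -5.252 2.063 -1.814
endloop
endfacet
facet normal -0.416 -0.684 0.600
outer loop
vertex -3.514 0.761 -2.093
vertex -4.795 2.499 -1.0
vertex -5.252 2.063 -1.814
endloop
endfacet
facet normal -0.794 0.595 0.127
outer loop
vertex -5.252 2.063 -1.814
vertex -4.126 3.599 -1.967
vertex -4.583 3.163 -2.78
endloop
endfacet
facet normal -0.444 -0.423 -0.790
outer loop
vertex -4.583 3.163 -2.78
vertex -3.514 0.761 -2.093
vertex -5.252 2.063 -1.814
endloop
endfacet
facet normal 0.444 0.424 0.789
outer loop
vertex -4.795 2.499 -1.0
vertex -2.388 2.297 -2.246
vertex -4.126 3.599 -1.967
endloop
endfacet
facet normal -0.415 -0.684 0.600
outer loop
vertex -3.057 1.197 -1.28
vertex -4.795 2.499 -1.0
vertex -3.514 0.761 -2.093
endloop
endfacet
facet normal 0.444 0.423 0.790
outer loop
vertex -3.057 1.197 -1.28
vertex -2.388 2.297 -2.246
vertex -4.795 2.499 -1.0
endloop
endfacet
facet normal 0.416 0.683 -0.600
outer loop
vertex -4.126 3.599 -1.967
vertex -2.388 2.297 -2.246
vertex -4.583 3.163 -2.78
endloop
endfacet
facet normal -0.444 -0.424 -0.789
outer loop
vertex -2.845 1.861 -3.06
vertex -3.514 0.761 -2.093
vertex -4.583 3.163 -2.78
endloop
endfacet
facet normal 0.416 0.684 -0.600
outer loop
vertex -4.583 3.163 -2.78
vertex -2.388 2.297 -2.246
vertex -2.845 1.861 -3.06
endloop
endfacet
facet normal 0.794 -0.595 -0.127
outer loop
vertex -2.845 1.861 -3.06
vertex -3.057 1.197 -1.28
vertex -3.514 0.761 -2.093
endloop
endfacet
facet normal 0.794 -0.595 -0.127
outer loop
vertex -2.388 2.297 -2.246
vertex -3.057 1.197 -1.28
vertex -2.845 1.861 -3.06
endloop
endfacet

endsolid


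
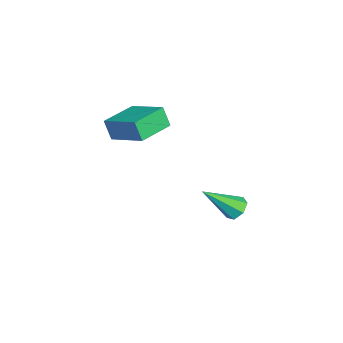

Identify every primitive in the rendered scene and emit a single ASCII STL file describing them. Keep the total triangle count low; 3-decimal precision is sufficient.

solid 
facet normal -0.239 0.710 -0.662
outer loop
vertex -2.362 3.446 -3.811
vertex -2.858 3.156 -3.943
vertex -2.772 3.569 -3.531
endloop
endfacet
facet normal 0.593 0.437 0.676
outer loop
vertex -2.362 3.446 -3.811
vertex -2.772 3.569 -3.531
vertex -2.422 1.864 -2.737
endloop
endfacet
facet normal -0.239 0.710 -0.662
outer loop
vertex -2.772 3.569 -3.531
vertex -2.858 3.156 -3.943
vertex -3.247 3.381 -3.561
endloop
endfacet
facet normal -0.207 0.378 0.903
outer loop
vertex -2.772 3.569 -3.531
vertex -3.247 3.381 -3.561
vertex -2.422 1.864 -2.737
endloop
endfacet
facet normal -0.240 0.710 -0.662
outer loop
vertex -3.247 3.381 -3.561
vertex -2.858 3.156 -3.943
vertex -3.429 3.023 -3.879
endloop
endfacet
facet normal -0.800 -0.116 0.588
outer loop
vertex -3.247 3.381 -3.561
vertex -3.429 3.023 -3.879
vertex -2.422 1.864 -2.737
endloop
endfacet
facet normal -0.240 0.709 -0.663
outer loop
vertex -3.429 3.023 -3.879
vertex -2.858 3.156 -3.943
vertex -3.18 2.765 -4.245
endloop
endfacet
facet normal -0.740 -0.672 -0.030
outer loop
vertex -3.429 3.023 -3.879
vertex -3.18 2.765 -4.245
vertex -2.422 1.864 -2.737
endloop
endfacet
facet normal -0.240 0.709 -0.663
outer loop
vertex -3.18 2.765 -4.245
vertex -2.858 3.156 -3.943
vertex -2.689 2.801 -4.384
endloop
endfacet
facet normal -0.073 -0.872 -0.484
outer loop
vertex -3.18 2.765 -4.245
vertex -2.689 2.801 -4.384
vertex -2.422 1.864 -2.737
endloop
endfacet
facet normal -0.239 0.710 -0.663
outer loop
vertex -2.689 2.801 -4.384
vertex -2.858 3.156 -3.943
vertex -2.324 3.105 -4.19
endloop
endfacet
facet normal 0.701 -0.565 -0.435
outer loop
vertex -2.689 2.801 -4.384
vertex -2.324 3.105 -4.19
vertex -2.422 1.864 -2.737
endloop
endfacet
facet normal -0.239 0.710 -0.663
outer loop
vertex -2.324 3.105 -4.19
vertex -2.858 3.156 -3.943
vertex -2.362 3.446 -3.811
endloop
endfacet
facet normal 0.996 0.019 0.083
outer loop
vertex -2.324 3.105 -4.19
vertex -2.362 3.446 -3.811
vertex -2.422 1.864 -2.737
endloop
endfacet
facet normal -0.542 -0.756 -0.366
outer loop
vertex -2.03 -1.765 1.231
vertex -3.308 -0.873 1.28
vertex -1.857 -1.47 0.366
endloop
endfacet
facet normal 0.820 -0.572 -0.031
outer loop
vertex -0.952 -0.207 0.98
vertex -2.03 -1.765 1.231
vertex -1.857 -1.47 0.366
endloop
endfacet
facet normal -0.542 -0.756 -0.367
outer loop
vertex -1.857 -1.47 0.366
vertex -3.308 -0.873 1.28
vertex -3.135 -0.577 0.416
endloop
endfacet
facet normal 0.186 0.318 -0.929
outer loop
vertex -3.135 -0.577 0.416
vertex -0.952 -0.207 0.98
vertex -1.857 -1.47 0.366
endloop
endfacet
facet normal -0.186 -0.318 0.929
outer loop
vertex -2.03 -1.765 1.231
vertex -2.403 0.39 1.894
vertex -3.308 -0.873 1.28
endloop
endfacet
facet normal 0.820 -0.572 -0.032
outer loop
vertex -1.125 -0.503 1.844
vertex -2.03 -1.765 1.231
vertex -0.952 -0.207 0.98
endloop
endfacet
facet normal -0.186 -0.318 0.930
outer loop
vertex -1.125 -0.503 1.844
vertex -2.403 0.39 1.894
vertex -2.03 -1.765 1.231
endloop
endfacet
facet normal -0.820 0.572 0.032
outer loop
vertex -3.308 -0.873 1.28
vertex -2.403 0.39 1.894
vertex -3.135 -0.577 0.416
endloop
endfacet
facet normal 0.186 0.318 -0.930
outer loop
vertex -2.23 0.685 1.029
vertex -0.952 -0.207 0.98
vertex -3.135 -0.577 0.416
endloop
endfacet
facet normal -0.819 0.572 0.031
outer loop
vertex -3.135 -0.577 0.416
vertex -2.403 0.39 1.894
vertex -2.23 0.685 1.029
endloop
endfacet
facet normal 0.542 0.756 0.367
outer loop
vertex -2.23 0.685 1.029
vertex -1.125 -0.503 1.844
vertex -0.952 -0.207 0.98
endloop
endfacet
facet normal 0.543 0.756 0.366
outer loop
vertex -2.403 0.39 1.894
vertex -1.125 -0.503 1.844
vertex -2.23 0.685 1.029
endloop
endfacet

endsolid


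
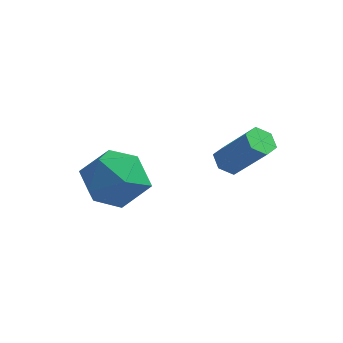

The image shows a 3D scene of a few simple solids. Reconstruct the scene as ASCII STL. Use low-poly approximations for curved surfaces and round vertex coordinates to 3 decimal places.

solid 
facet normal -0.894 0.430 0.129
outer loop
vertex -0.77 -1.095 -1.995
vertex -1.101 -1.951 -1.439
vertex -0.633 -1.13 -0.932
endloop
endfacet
facet normal -0.379 0.922 0.079
outer loop
vertex -0.77 -1.095 -1.995
vertex -0.633 -1.13 -0.932
vertex 0.15 -0.754 -1.562
endloop
endfacet
facet normal -0.051 0.834 -0.549
outer loop
vertex -0.77 -1.095 -1.995
vertex 0.15 -0.754 -1.562
vertex 0.165 -1.343 -2.458
endloop
endfacet
facet normal -0.363 0.288 -0.886
outer loop
vertex -0.77 -1.095 -1.995
vertex 0.165 -1.343 -2.458
vertex -0.607 -2.082 -2.382
endloop
endfacet
facet normal -0.883 0.038 -0.468
outer loop
vertex -0.77 -1.095 -1.995
vertex -0.607 -2.082 -2.382
vertex -1.101 -1.951 -1.439
endloop
endfacet
facet normal 0.096 0.797 0.596
outer loop
vertex 0.15 -0.754 -1.562
vertex -0.633 -1.13 -0.932
vertex 0.387 -1.398 -0.738
endloop
endfacet
facet normal -0.735 0.001 0.678
outer loop
vertex -0.633 -1.13 -0.932
vertex -1.101 -1.951 -1.439
vertex -0.385 -2.137 -0.662
endloop
endfacet
facet normal -0.718 -0.633 -0.288
outer loop
vertex -1.101 -1.951 -1.439
vertex -0.607 -2.082 -2.382
vertex -0.37 -2.726 -1.558
endloop
endfacet
facet normal 0.124 -0.228 -0.966
outer loop
vertex -0.607 -2.082 -2.382
vertex 0.165 -1.343 -2.458
vertex 0.413 -2.35 -2.188
endloop
endfacet
facet normal 0.627 0.656 -0.421
outer loop
vertex 0.165 -1.343 -2.458
vertex 0.15 -0.754 -1.562
vertex 0.881 -1.529 -1.681
endloop
endfacet
facet normal 0.363 -0.288 0.886
outer loop
vertex 0.55 -2.385 -1.125
vertex 0.387 -1.398 -0.738
vertex -0.385 -2.137 -0.662
endloop
endfacet
facet normal 0.051 -0.834 0.549
outer loop
vertex 0.55 -2.385 -1.125
vertex -0.385 -2.137 -0.662
vertex -0.37 -2.726 -1.558
endloop
endfacet
facet normal 0.379 -0.922 -0.079
outer loop
vertex 0.55 -2.385 -1.125
vertex -0.37 -2.726 -1.558
vertex 0.413 -2.35 -2.188
endloop
endfacet
facet normal 0.894 -0.430 -0.129
outer loop
vertex 0.55 -2.385 -1.125
vertex 0.413 -2.35 -2.188
vertex 0.881 -1.529 -1.681
endloop
endfacet
facet normal 0.883 -0.038 0.468
outer loop
vertex 0.55 -2.385 -1.125
vertex 0.881 -1.529 -1.681
vertex 0.387 -1.398 -0.738
endloop
endfacet
facet normal -0.124 0.228 0.966
outer loop
vertex -0.385 -2.137 -0.662
vertex 0.387 -1.398 -0.738
vertex -0.633 -1.13 -0.932
endloop
endfacet
facet normal -0.627 -0.656 0.421
outer loop
vertex -0.37 -2.726 -1.558
vertex -0.385 -2.137 -0.662
vertex -1.101 -1.951 -1.439
endloop
endfacet
facet normal -0.096 -0.797 -0.596
outer loop
vertex 0.413 -2.35 -2.188
vertex -0.37 -2.726 -1.558
vertex -0.607 -2.082 -2.382
endloop
endfacet
facet normal 0.735 -0.001 -0.678
outer loop
vertex 0.881 -1.529 -1.681
vertex 0.413 -2.35 -2.188
vertex 0.165 -1.343 -2.458
endloop
endfacet
facet normal 0.718 0.633 0.288
outer loop
vertex 0.387 -1.398 -0.738
vertex 0.881 -1.529 -1.681
vertex 0.15 -0.754 -1.562
endloop
endfacet
facet normal -0.652 0.098 -0.752
outer loop
vertex 2.102 0.998 -2.349
vertex 1.795 1.288 -2.045
vertex 2.163 1.514 -2.335
endloop
endfacet
facet normal 0.749 -0.071 -0.659
outer loop
vertex 2.102 0.998 -2.349
vertex 2.163 1.514 -2.335
vertex 3.152 0.842 -1.138
endloop
endfacet
facet normal 0.749 -0.071 -0.659
outer loop
vertex 3.152 0.842 -1.138
vertex 2.163 1.514 -2.335
vertex 3.213 1.358 -1.124
endloop
endfacet
facet normal 0.651 -0.097 0.753
outer loop
vertex 3.152 0.842 -1.138
vertex 3.213 1.358 -1.124
vertex 2.845 1.132 -0.835
endloop
endfacet
facet normal -0.652 0.096 -0.752
outer loop
vertex 2.163 1.514 -2.335
vertex 1.795 1.288 -2.045
vertex 1.856 1.804 -2.032
endloop
endfacet
facet normal 0.476 0.824 -0.307
outer loop
vertex 2.163 1.514 -2.335
vertex 1.856 1.804 -2.032
vertex 3.213 1.358 -1.124
endloop
endfacet
facet normal 0.476 0.824 -0.307
outer loop
vertex 3.213 1.358 -1.124
vertex 1.856 1.804 -2.032
vertex 2.906 1.648 -0.821
endloop
endfacet
facet normal 0.651 -0.097 0.753
outer loop
vertex 3.213 1.358 -1.124
vertex 2.906 1.648 -0.821
vertex 2.845 1.132 -0.835
endloop
endfacet
facet normal -0.652 0.096 -0.752
outer loop
vertex 1.856 1.804 -2.032
vertex 1.795 1.288 -2.045
vertex 1.488 1.578 -1.742
endloop
endfacet
facet normal -0.273 0.895 0.352
outer loop
vertex 1.856 1.804 -2.032
vertex 1.488 1.578 -1.742
vertex 2.906 1.648 -0.821
endloop
endfacet
facet normal -0.273 0.895 0.352
outer loop
vertex 2.906 1.648 -0.821
vertex 1.488 1.578 -1.742
vertex 2.538 1.422 -0.531
endloop
endfacet
facet normal 0.652 -0.098 0.752
outer loop
vertex 2.906 1.648 -0.821
vertex 2.538 1.422 -0.531
vertex 2.845 1.132 -0.835
endloop
endfacet
facet normal -0.651 0.097 -0.753
outer loop
vertex 1.488 1.578 -1.742
vertex 1.795 1.288 -2.045
vertex 1.427 1.062 -1.756
endloop
endfacet
facet normal -0.749 0.071 0.659
outer loop
vertex 1.488 1.578 -1.742
vertex 1.427 1.062 -1.756
vertex 2.538 1.422 -0.531
endloop
endfacet
facet normal -0.749 0.071 0.659
outer loop
vertex 2.538 1.422 -0.531
vertex 1.427 1.062 -1.756
vertex 2.477 0.906 -0.545
endloop
endfacet
facet normal 0.652 -0.098 0.752
outer loop
vertex 2.538 1.422 -0.531
vertex 2.477 0.906 -0.545
vertex 2.845 1.132 -0.835
endloop
endfacet
facet normal -0.651 0.097 -0.753
outer loop
vertex 1.427 1.062 -1.756
vertex 1.795 1.288 -2.045
vertex 1.734 0.772 -2.059
endloop
endfacet
facet normal -0.476 -0.824 0.307
outer loop
vertex 1.427 1.062 -1.756
vertex 1.734 0.772 -2.059
vertex 2.477 0.906 -0.545
endloop
endfacet
facet normal -0.476 -0.824 0.307
outer loop
vertex 2.477 0.906 -0.545
vertex 1.734 0.772 -2.059
vertex 2.784 0.616 -0.848
endloop
endfacet
facet normal 0.652 -0.096 0.752
outer loop
vertex 2.477 0.906 -0.545
vertex 2.784 0.616 -0.848
vertex 2.845 1.132 -0.835
endloop
endfacet
facet normal -0.652 0.098 -0.752
outer loop
vertex 1.734 0.772 -2.059
vertex 1.795 1.288 -2.045
vertex 2.102 0.998 -2.349
endloop
endfacet
facet normal 0.273 -0.895 -0.352
outer loop
vertex 1.734 0.772 -2.059
vertex 2.102 0.998 -2.349
vertex 2.784 0.616 -0.848
endloop
endfacet
facet normal 0.273 -0.895 -0.352
outer loop
vertex 2.784 0.616 -0.848
vertex 2.102 0.998 -2.349
vertex 3.152 0.842 -1.138
endloop
endfacet
facet normal 0.652 -0.096 0.752
outer loop
vertex 2.784 0.616 -0.848
vertex 3.152 0.842 -1.138
vertex 2.845 1.132 -0.835
endloop
endfacet

endsolid


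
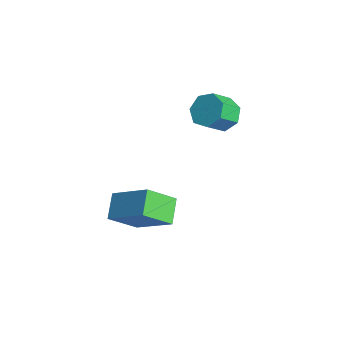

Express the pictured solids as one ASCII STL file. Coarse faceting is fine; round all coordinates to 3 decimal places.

solid 
facet normal -0.706 0.479 0.522
outer loop
vertex 1.199 -2.016 -0.439
vertex 2.619 -1.16 0.696
vertex 1.274 -0.826 -1.43
endloop
endfacet
facet normal -0.706 -0.426 -0.565
outer loop
vertex 2.121 -1.4 -2.056
vertex 1.199 -2.016 -0.439
vertex 1.274 -0.826 -1.43
endloop
endfacet
facet normal -0.706 0.479 0.522
outer loop
vertex 1.274 -0.826 -1.43
vertex 2.619 -1.16 0.696
vertex 2.694 0.03 -0.294
endloop
endfacet
facet normal 0.048 0.768 -0.639
outer loop
vertex 2.694 0.03 -0.294
vertex 2.121 -1.4 -2.056
vertex 1.274 -0.826 -1.43
endloop
endfacet
facet normal -0.048 -0.768 0.639
outer loop
vertex 1.199 -2.016 -0.439
vertex 3.466 -1.734 0.07
vertex 2.619 -1.16 0.696
endloop
endfacet
facet normal -0.707 -0.426 -0.565
outer loop
vertex 2.046 -2.59 -1.066
vertex 1.199 -2.016 -0.439
vertex 2.121 -1.4 -2.056
endloop
endfacet
facet normal -0.048 -0.768 0.639
outer loop
vertex 2.046 -2.59 -1.066
vertex 3.466 -1.734 0.07
vertex 1.199 -2.016 -0.439
endloop
endfacet
facet normal 0.706 0.426 0.565
outer loop
vertex 2.619 -1.16 0.696
vertex 3.466 -1.734 0.07
vertex 2.694 0.03 -0.294
endloop
endfacet
facet normal 0.048 0.768 -0.639
outer loop
vertex 3.541 -0.544 -0.921
vertex 2.121 -1.4 -2.056
vertex 2.694 0.03 -0.294
endloop
endfacet
facet normal 0.707 0.426 0.565
outer loop
vertex 2.694 0.03 -0.294
vertex 3.466 -1.734 0.07
vertex 3.541 -0.544 -0.921
endloop
endfacet
facet normal 0.706 -0.479 -0.522
outer loop
vertex 3.541 -0.544 -0.921
vertex 2.046 -2.59 -1.066
vertex 2.121 -1.4 -2.056
endloop
endfacet
facet normal 0.706 -0.479 -0.522
outer loop
vertex 3.466 -1.734 0.07
vertex 2.046 -2.59 -1.066
vertex 3.541 -0.544 -0.921
endloop
endfacet
facet normal -0.183 0.734 -0.654
outer loop
vertex 2.18 2.316 2.583
vertex 1.573 2.57 3.038
vertex 2.342 2.787 3.066
endloop
endfacet
facet normal 0.955 -0.025 -0.296
outer loop
vertex 2.18 2.316 2.583
vertex 2.342 2.787 3.066
vertex 2.394 1.457 3.347
endloop
endfacet
facet normal 0.955 -0.025 -0.297
outer loop
vertex 2.394 1.457 3.347
vertex 2.342 2.787 3.066
vertex 2.557 1.928 3.831
endloop
endfacet
facet normal 0.183 -0.735 0.653
outer loop
vertex 2.394 1.457 3.347
vertex 2.557 1.928 3.831
vertex 1.787 1.71 3.802
endloop
endfacet
facet normal -0.183 0.734 -0.654
outer loop
vertex 2.342 2.787 3.066
vertex 1.573 2.57 3.038
vertex 1.925 3.094 3.528
endloop
endfacet
facet normal 0.778 0.515 0.360
outer loop
vertex 2.342 2.787 3.066
vertex 1.925 3.094 3.528
vertex 2.557 1.928 3.831
endloop
endfacet
facet normal 0.777 0.515 0.361
outer loop
vertex 2.557 1.928 3.831
vertex 1.925 3.094 3.528
vertex 2.139 2.235 4.293
endloop
endfacet
facet normal 0.183 -0.734 0.654
outer loop
vertex 2.557 1.928 3.831
vertex 2.139 2.235 4.293
vertex 1.787 1.71 3.802
endloop
endfacet
facet normal -0.183 0.734 -0.654
outer loop
vertex 1.925 3.094 3.528
vertex 1.573 2.57 3.038
vertex 1.243 3.007 3.621
endloop
endfacet
facet normal 0.016 0.667 0.745
outer loop
vertex 1.925 3.094 3.528
vertex 1.243 3.007 3.621
vertex 2.139 2.235 4.293
endloop
endfacet
facet normal 0.016 0.667 0.745
outer loop
vertex 2.139 2.235 4.293
vertex 1.243 3.007 3.621
vertex 1.457 2.148 4.386
endloop
endfacet
facet normal 0.183 -0.734 0.654
outer loop
vertex 2.139 2.235 4.293
vertex 1.457 2.148 4.386
vertex 1.787 1.71 3.802
endloop
endfacet
facet normal -0.183 0.734 -0.654
outer loop
vertex 1.243 3.007 3.621
vertex 1.573 2.57 3.038
vertex 0.809 2.59 3.274
endloop
endfacet
facet normal -0.759 0.317 0.568
outer loop
vertex 1.243 3.007 3.621
vertex 0.809 2.59 3.274
vertex 1.457 2.148 4.386
endloop
endfacet
facet normal -0.759 0.317 0.568
outer loop
vertex 1.457 2.148 4.386
vertex 0.809 2.59 3.274
vertex 1.023 1.731 4.039
endloop
endfacet
facet normal 0.183 -0.734 0.654
outer loop
vertex 1.457 2.148 4.386
vertex 1.023 1.731 4.039
vertex 1.787 1.71 3.802
endloop
endfacet
facet normal -0.183 0.734 -0.654
outer loop
vertex 0.809 2.59 3.274
vertex 1.573 2.57 3.038
vertex 0.95 2.158 2.75
endloop
endfacet
facet normal -0.962 -0.271 -0.035
outer loop
vertex 0.809 2.59 3.274
vertex 0.95 2.158 2.75
vertex 1.023 1.731 4.039
endloop
endfacet
facet normal -0.961 -0.273 -0.036
outer loop
vertex 1.023 1.731 4.039
vertex 0.95 2.158 2.75
vertex 1.165 1.299 3.514
endloop
endfacet
facet normal 0.183 -0.734 0.654
outer loop
vertex 1.023 1.731 4.039
vertex 1.165 1.299 3.514
vertex 1.787 1.71 3.802
endloop
endfacet
facet normal -0.183 0.734 -0.654
outer loop
vertex 0.95 2.158 2.75
vertex 1.573 2.57 3.038
vertex 1.56 2.036 2.442
endloop
endfacet
facet normal -0.441 -0.656 -0.613
outer loop
vertex 0.95 2.158 2.75
vertex 1.56 2.036 2.442
vertex 1.165 1.299 3.514
endloop
endfacet
facet normal -0.440 -0.656 -0.613
outer loop
vertex 1.165 1.299 3.514
vertex 1.56 2.036 2.442
vertex 1.775 1.177 3.207
endloop
endfacet
facet normal 0.182 -0.734 0.654
outer loop
vertex 1.165 1.299 3.514
vertex 1.775 1.177 3.207
vertex 1.787 1.71 3.802
endloop
endfacet
facet normal -0.183 0.734 -0.654
outer loop
vertex 1.56 2.036 2.442
vertex 1.573 2.57 3.038
vertex 2.18 2.316 2.583
endloop
endfacet
facet normal 0.412 -0.546 -0.729
outer loop
vertex 1.56 2.036 2.442
vertex 2.18 2.316 2.583
vertex 1.775 1.177 3.207
endloop
endfacet
facet normal 0.412 -0.546 -0.729
outer loop
vertex 1.775 1.177 3.207
vertex 2.18 2.316 2.583
vertex 2.394 1.457 3.347
endloop
endfacet
facet normal 0.184 -0.734 0.654
outer loop
vertex 1.775 1.177 3.207
vertex 2.394 1.457 3.347
vertex 1.787 1.71 3.802
endloop
endfacet

endsolid


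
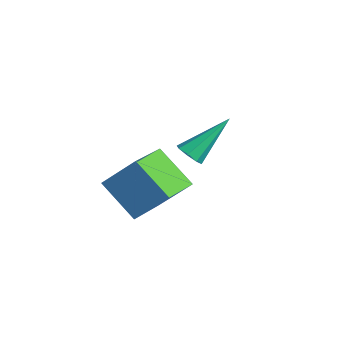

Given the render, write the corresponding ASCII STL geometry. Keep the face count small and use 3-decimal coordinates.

solid 
facet normal -0.684 -0.341 0.645
outer loop
vertex 1.332 -1.9 3.777
vertex 0.388 -0.684 3.418
vertex 0.683 -2.738 2.646
endloop
endfacet
facet normal 0.597 -0.769 0.227
outer loop
vertex 1.812 -2.176 1.582
vertex 1.332 -1.9 3.777
vertex 0.683 -2.738 2.646
endloop
endfacet
facet normal -0.684 -0.341 0.645
outer loop
vertex 0.683 -2.738 2.646
vertex 0.388 -0.684 3.418
vertex -0.261 -1.522 2.287
endloop
endfacet
facet normal -0.419 -0.540 -0.730
outer loop
vertex -0.261 -1.522 2.287
vertex 1.812 -2.176 1.582
vertex 0.683 -2.738 2.646
endloop
endfacet
facet normal 0.419 0.540 0.730
outer loop
vertex 1.332 -1.9 3.777
vertex 1.517 -0.122 2.354
vertex 0.388 -0.684 3.418
endloop
endfacet
facet normal 0.597 -0.769 0.227
outer loop
vertex 2.461 -1.338 2.713
vertex 1.332 -1.9 3.777
vertex 1.812 -2.176 1.582
endloop
endfacet
facet normal 0.419 0.540 0.730
outer loop
vertex 2.461 -1.338 2.713
vertex 1.517 -0.122 2.354
vertex 1.332 -1.9 3.777
endloop
endfacet
facet normal -0.597 0.769 -0.227
outer loop
vertex 0.388 -0.684 3.418
vertex 1.517 -0.122 2.354
vertex -0.261 -1.522 2.287
endloop
endfacet
facet normal -0.419 -0.540 -0.730
outer loop
vertex 0.868 -0.96 1.223
vertex 1.812 -2.176 1.582
vertex -0.261 -1.522 2.287
endloop
endfacet
facet normal -0.597 0.769 -0.227
outer loop
vertex -0.261 -1.522 2.287
vertex 1.517 -0.122 2.354
vertex 0.868 -0.96 1.223
endloop
endfacet
facet normal 0.684 0.341 -0.645
outer loop
vertex 0.868 -0.96 1.223
vertex 2.461 -1.338 2.713
vertex 1.812 -2.176 1.582
endloop
endfacet
facet normal 0.684 0.341 -0.645
outer loop
vertex 1.517 -0.122 2.354
vertex 2.461 -1.338 2.713
vertex 0.868 -0.96 1.223
endloop
endfacet
facet normal 0.010 -0.738 -0.675
outer loop
vertex -0.46 0.95 1.852
vertex -0.99 0.951 1.843
vertex -0.61 1.203 1.573
endloop
endfacet
facet normal 0.898 0.431 -0.092
outer loop
vertex -0.46 0.95 1.852
vertex -0.61 1.203 1.573
vertex -1.01 2.369 3.137
endloop
endfacet
facet normal 0.011 -0.739 -0.674
outer loop
vertex -0.61 1.203 1.573
vertex -0.99 0.951 1.843
vertex -0.982 1.308 1.452
endloop
endfacet
facet normal 0.380 0.785 -0.488
outer loop
vertex -0.61 1.203 1.573
vertex -0.982 1.308 1.452
vertex -1.01 2.369 3.137
endloop
endfacet
facet normal 0.012 -0.739 -0.674
outer loop
vertex -0.982 1.308 1.452
vertex -0.99 0.951 1.843
vertex -1.359 1.204 1.559
endloop
endfacet
facet normal -0.359 0.787 -0.502
outer loop
vertex -0.982 1.308 1.452
vertex -1.359 1.204 1.559
vertex -1.01 2.369 3.137
endloop
endfacet
facet normal 0.011 -0.739 -0.673
outer loop
vertex -1.359 1.204 1.559
vertex -0.99 0.951 1.843
vertex -1.52 0.952 1.833
endloop
endfacet
facet normal -0.892 0.435 -0.124
outer loop
vertex -1.359 1.204 1.559
vertex -1.52 0.952 1.833
vertex -1.01 2.369 3.137
endloop
endfacet
facet normal 0.011 -0.739 -0.674
outer loop
vertex -1.52 0.952 1.833
vertex -0.99 0.951 1.843
vertex -1.37 0.699 2.113
endloop
endfacet
facet normal -0.903 -0.066 0.424
outer loop
vertex -1.52 0.952 1.833
vertex -1.37 0.699 2.113
vertex -1.01 2.369 3.137
endloop
endfacet
facet normal 0.011 -0.739 -0.674
outer loop
vertex -1.37 0.699 2.113
vertex -0.99 0.951 1.843
vertex -0.998 0.594 2.234
endloop
endfacet
facet normal -0.386 -0.420 0.821
outer loop
vertex -1.37 0.699 2.113
vertex -0.998 0.594 2.234
vertex -1.01 2.369 3.137
endloop
endfacet
facet normal 0.011 -0.739 -0.674
outer loop
vertex -0.998 0.594 2.234
vertex -0.99 0.951 1.843
vertex -0.621 0.698 2.126
endloop
endfacet
facet normal 0.355 -0.422 0.834
outer loop
vertex -0.998 0.594 2.234
vertex -0.621 0.698 2.126
vertex -1.01 2.369 3.137
endloop
endfacet
facet normal 0.010 -0.739 -0.674
outer loop
vertex -0.621 0.698 2.126
vertex -0.99 0.951 1.843
vertex -0.46 0.95 1.852
endloop
endfacet
facet normal 0.887 -0.070 0.457
outer loop
vertex -0.621 0.698 2.126
vertex -0.46 0.95 1.852
vertex -1.01 2.369 3.137
endloop
endfacet

endsolid


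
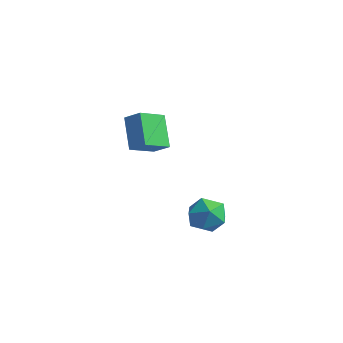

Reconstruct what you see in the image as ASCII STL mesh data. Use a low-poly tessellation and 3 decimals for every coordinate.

solid 
facet normal -0.802 -0.189 0.566
outer loop
vertex 2.757 -1.688 -0.765
vertex 3.186 -2.486 -0.424
vertex 3.307 -1.64 0.03
endloop
endfacet
facet normal -0.720 0.513 0.467
outer loop
vertex 2.757 -1.688 -0.765
vertex 3.307 -1.64 0.03
vertex 3.366 -0.946 -0.641
endloop
endfacet
facet normal -0.732 0.640 -0.235
outer loop
vertex 2.757 -1.688 -0.765
vertex 3.366 -0.946 -0.641
vertex 3.281 -1.363 -1.51
endloop
endfacet
facet normal -0.821 0.015 -0.571
outer loop
vertex 2.757 -1.688 -0.765
vertex 3.281 -1.363 -1.51
vertex 3.17 -2.315 -1.376
endloop
endfacet
facet normal -0.865 -0.497 -0.075
outer loop
vertex 2.757 -1.688 -0.765
vertex 3.17 -2.315 -1.376
vertex 3.186 -2.486 -0.424
endloop
endfacet
facet normal -0.076 0.696 0.714
outer loop
vertex 3.366 -0.946 -0.641
vertex 3.307 -1.64 0.03
vertex 4.17 -1.285 -0.224
endloop
endfacet
facet normal -0.209 -0.439 0.874
outer loop
vertex 3.307 -1.64 0.03
vertex 3.186 -2.486 -0.424
vertex 4.059 -2.237 -0.09
endloop
endfacet
facet normal -0.310 -0.937 -0.163
outer loop
vertex 3.186 -2.486 -0.424
vertex 3.17 -2.315 -1.376
vertex 3.974 -2.654 -0.959
endloop
endfacet
facet normal -0.240 -0.108 -0.965
outer loop
vertex 3.17 -2.315 -1.376
vertex 3.281 -1.363 -1.51
vertex 4.033 -1.96 -1.63
endloop
endfacet
facet normal -0.095 0.901 -0.423
outer loop
vertex 3.281 -1.363 -1.51
vertex 3.366 -0.946 -0.641
vertex 4.154 -1.114 -1.176
endloop
endfacet
facet normal 0.821 -0.015 0.571
outer loop
vertex 4.583 -1.912 -0.835
vertex 4.17 -1.285 -0.224
vertex 4.059 -2.237 -0.09
endloop
endfacet
facet normal 0.732 -0.640 0.235
outer loop
vertex 4.583 -1.912 -0.835
vertex 4.059 -2.237 -0.09
vertex 3.974 -2.654 -0.959
endloop
endfacet
facet normal 0.720 -0.513 -0.467
outer loop
vertex 4.583 -1.912 -0.835
vertex 3.974 -2.654 -0.959
vertex 4.033 -1.96 -1.63
endloop
endfacet
facet normal 0.802 0.189 -0.566
outer loop
vertex 4.583 -1.912 -0.835
vertex 4.033 -1.96 -1.63
vertex 4.154 -1.114 -1.176
endloop
endfacet
facet normal 0.865 0.497 0.075
outer loop
vertex 4.583 -1.912 -0.835
vertex 4.154 -1.114 -1.176
vertex 4.17 -1.285 -0.224
endloop
endfacet
facet normal 0.240 0.108 0.965
outer loop
vertex 4.059 -2.237 -0.09
vertex 4.17 -1.285 -0.224
vertex 3.307 -1.64 0.03
endloop
endfacet
facet normal 0.095 -0.901 0.423
outer loop
vertex 3.974 -2.654 -0.959
vertex 4.059 -2.237 -0.09
vertex 3.186 -2.486 -0.424
endloop
endfacet
facet normal 0.076 -0.696 -0.714
outer loop
vertex 4.033 -1.96 -1.63
vertex 3.974 -2.654 -0.959
vertex 3.17 -2.315 -1.376
endloop
endfacet
facet normal 0.209 0.439 -0.874
outer loop
vertex 4.154 -1.114 -1.176
vertex 4.033 -1.96 -1.63
vertex 3.281 -1.363 -1.51
endloop
endfacet
facet normal 0.310 0.937 0.163
outer loop
vertex 4.17 -1.285 -0.224
vertex 4.154 -1.114 -1.176
vertex 3.366 -0.946 -0.641
endloop
endfacet
facet normal -0.797 -0.051 -0.602
outer loop
vertex -1.732 0.692 -0.446
vertex -2.646 1.748 0.673
vertex -1.231 1.941 -1.215
endloop
endfacet
facet normal 0.510 -0.590 -0.626
outer loop
vertex -0.434 1.992 -0.613
vertex -1.732 0.692 -0.446
vertex -1.231 1.941 -1.215
endloop
endfacet
facet normal -0.797 -0.051 -0.602
outer loop
vertex -1.231 1.941 -1.215
vertex -2.646 1.748 0.673
vertex -2.145 2.997 -0.096
endloop
endfacet
facet normal 0.323 0.806 -0.496
outer loop
vertex -2.145 2.997 -0.096
vertex -0.434 1.992 -0.613
vertex -1.231 1.941 -1.215
endloop
endfacet
facet normal -0.323 -0.806 0.496
outer loop
vertex -1.732 0.692 -0.446
vertex -1.849 1.799 1.275
vertex -2.646 1.748 0.673
endloop
endfacet
facet normal 0.510 -0.590 -0.626
outer loop
vertex -0.935 0.743 0.156
vertex -1.732 0.692 -0.446
vertex -0.434 1.992 -0.613
endloop
endfacet
facet normal -0.323 -0.806 0.496
outer loop
vertex -0.935 0.743 0.156
vertex -1.849 1.799 1.275
vertex -1.732 0.692 -0.446
endloop
endfacet
facet normal -0.510 0.590 0.626
outer loop
vertex -2.646 1.748 0.673
vertex -1.849 1.799 1.275
vertex -2.145 2.997 -0.096
endloop
endfacet
facet normal 0.323 0.806 -0.496
outer loop
vertex -1.348 3.048 0.506
vertex -0.434 1.992 -0.613
vertex -2.145 2.997 -0.096
endloop
endfacet
facet normal -0.510 0.590 0.626
outer loop
vertex -2.145 2.997 -0.096
vertex -1.849 1.799 1.275
vertex -1.348 3.048 0.506
endloop
endfacet
facet normal 0.797 0.051 0.602
outer loop
vertex -1.348 3.048 0.506
vertex -0.935 0.743 0.156
vertex -0.434 1.992 -0.613
endloop
endfacet
facet normal 0.797 0.051 0.602
outer loop
vertex -1.849 1.799 1.275
vertex -0.935 0.743 0.156
vertex -1.348 3.048 0.506
endloop
endfacet

endsolid


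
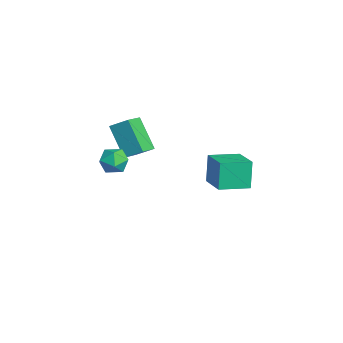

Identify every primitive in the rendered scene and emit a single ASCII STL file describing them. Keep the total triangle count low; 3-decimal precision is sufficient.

solid 
facet normal -0.845 0.101 0.524
outer loop
vertex 0.69 -3.256 0.631
vertex 1.015 -3.714 1.243
vertex 1.114 -2.889 1.244
endloop
endfacet
facet normal -0.735 0.669 0.108
outer loop
vertex 0.69 -3.256 0.631
vertex 1.114 -2.889 1.244
vertex 1.223 -2.643 0.458
endloop
endfacet
facet normal -0.694 0.443 -0.568
outer loop
vertex 0.69 -3.256 0.631
vertex 1.223 -2.643 0.458
vertex 1.191 -3.316 -0.028
endloop
endfacet
facet normal -0.779 -0.265 -0.568
outer loop
vertex 0.69 -3.256 0.631
vertex 1.191 -3.316 -0.028
vertex 1.062 -3.978 0.457
endloop
endfacet
facet normal -0.873 -0.476 0.108
outer loop
vertex 0.69 -3.256 0.631
vertex 1.062 -3.978 0.457
vertex 1.015 -3.714 1.243
endloop
endfacet
facet normal -0.104 0.953 0.284
outer loop
vertex 1.223 -2.643 0.458
vertex 1.114 -2.889 1.244
vertex 1.878 -2.722 0.963
endloop
endfacet
facet normal -0.282 0.033 0.959
outer loop
vertex 1.114 -2.889 1.244
vertex 1.015 -3.714 1.243
vertex 1.749 -3.384 1.448
endloop
endfacet
facet normal -0.327 -0.902 0.283
outer loop
vertex 1.015 -3.714 1.243
vertex 1.062 -3.978 0.457
vertex 1.717 -4.057 0.962
endloop
endfacet
facet normal -0.176 -0.559 -0.810
outer loop
vertex 1.062 -3.978 0.457
vertex 1.191 -3.316 -0.028
vertex 1.826 -3.811 0.176
endloop
endfacet
facet normal -0.038 0.586 -0.809
outer loop
vertex 1.191 -3.316 -0.028
vertex 1.223 -2.643 0.458
vertex 1.925 -2.986 0.177
endloop
endfacet
facet normal 0.779 0.265 0.568
outer loop
vertex 2.25 -3.444 0.789
vertex 1.878 -2.722 0.963
vertex 1.749 -3.384 1.448
endloop
endfacet
facet normal 0.694 -0.443 0.568
outer loop
vertex 2.25 -3.444 0.789
vertex 1.749 -3.384 1.448
vertex 1.717 -4.057 0.962
endloop
endfacet
facet normal 0.735 -0.669 -0.108
outer loop
vertex 2.25 -3.444 0.789
vertex 1.717 -4.057 0.962
vertex 1.826 -3.811 0.176
endloop
endfacet
facet normal 0.845 -0.101 -0.524
outer loop
vertex 2.25 -3.444 0.789
vertex 1.826 -3.811 0.176
vertex 1.925 -2.986 0.177
endloop
endfacet
facet normal 0.873 0.476 -0.108
outer loop
vertex 2.25 -3.444 0.789
vertex 1.925 -2.986 0.177
vertex 1.878 -2.722 0.963
endloop
endfacet
facet normal 0.176 0.559 0.810
outer loop
vertex 1.749 -3.384 1.448
vertex 1.878 -2.722 0.963
vertex 1.114 -2.889 1.244
endloop
endfacet
facet normal 0.038 -0.586 0.809
outer loop
vertex 1.717 -4.057 0.962
vertex 1.749 -3.384 1.448
vertex 1.015 -3.714 1.243
endloop
endfacet
facet normal 0.104 -0.953 -0.284
outer loop
vertex 1.826 -3.811 0.176
vertex 1.717 -4.057 0.962
vertex 1.062 -3.978 0.457
endloop
endfacet
facet normal 0.282 -0.033 -0.959
outer loop
vertex 1.925 -2.986 0.177
vertex 1.826 -3.811 0.176
vertex 1.191 -3.316 -0.028
endloop
endfacet
facet normal 0.327 0.902 -0.283
outer loop
vertex 1.878 -2.722 0.963
vertex 1.925 -2.986 0.177
vertex 1.223 -2.643 0.458
endloop
endfacet
facet normal -0.963 -0.141 -0.231
outer loop
vertex -3.294 2.208 -2.404
vertex -3.489 3.903 -2.624
vertex -2.874 2.042 -4.053
endloop
endfacet
facet normal 0.113 -0.985 0.128
outer loop
vertex -1.131 2.297 -3.636
vertex -3.294 2.208 -2.404
vertex -2.874 2.042 -4.053
endloop
endfacet
facet normal -0.963 -0.141 -0.231
outer loop
vertex -2.874 2.042 -4.053
vertex -3.489 3.903 -2.624
vertex -3.069 3.737 -4.274
endloop
endfacet
facet normal 0.245 -0.098 -0.965
outer loop
vertex -3.069 3.737 -4.274
vertex -1.131 2.297 -3.636
vertex -2.874 2.042 -4.053
endloop
endfacet
facet normal -0.245 0.097 0.965
outer loop
vertex -3.294 2.208 -2.404
vertex -1.746 4.158 -2.207
vertex -3.489 3.903 -2.624
endloop
endfacet
facet normal 0.113 -0.985 0.128
outer loop
vertex -1.551 2.463 -1.986
vertex -3.294 2.208 -2.404
vertex -1.131 2.297 -3.636
endloop
endfacet
facet normal -0.246 0.098 0.964
outer loop
vertex -1.551 2.463 -1.986
vertex -1.746 4.158 -2.207
vertex -3.294 2.208 -2.404
endloop
endfacet
facet normal -0.114 0.985 -0.128
outer loop
vertex -3.489 3.903 -2.624
vertex -1.746 4.158 -2.207
vertex -3.069 3.737 -4.274
endloop
endfacet
facet normal 0.245 -0.097 -0.965
outer loop
vertex -1.326 3.992 -3.856
vertex -1.131 2.297 -3.636
vertex -3.069 3.737 -4.274
endloop
endfacet
facet normal -0.113 0.985 -0.128
outer loop
vertex -3.069 3.737 -4.274
vertex -1.746 4.158 -2.207
vertex -1.326 3.992 -3.856
endloop
endfacet
facet normal 0.963 0.141 0.231
outer loop
vertex -1.326 3.992 -3.856
vertex -1.551 2.463 -1.986
vertex -1.131 2.297 -3.636
endloop
endfacet
facet normal 0.963 0.141 0.231
outer loop
vertex -1.746 4.158 -2.207
vertex -1.551 2.463 -1.986
vertex -1.326 3.992 -3.856
endloop
endfacet
facet normal -0.720 0.613 -0.325
outer loop
vertex -3.546 -2.172 0.263
vertex -3.088 -1.311 0.873
vertex -2.364 -1.647 -1.366
endloop
endfacet
facet normal -0.398 -0.749 -0.530
outer loop
vertex -1.492 -2.389 -0.973
vertex -3.546 -2.172 0.263
vertex -2.364 -1.647 -1.366
endloop
endfacet
facet normal -0.720 0.613 -0.325
outer loop
vertex -2.364 -1.647 -1.366
vertex -3.088 -1.311 0.873
vertex -1.906 -0.786 -0.756
endloop
endfacet
facet normal 0.568 0.253 -0.783
outer loop
vertex -1.906 -0.786 -0.756
vertex -1.492 -2.389 -0.973
vertex -2.364 -1.647 -1.366
endloop
endfacet
facet normal -0.568 -0.253 0.783
outer loop
vertex -3.546 -2.172 0.263
vertex -2.216 -2.053 1.266
vertex -3.088 -1.311 0.873
endloop
endfacet
facet normal -0.398 -0.749 -0.530
outer loop
vertex -2.674 -2.914 0.656
vertex -3.546 -2.172 0.263
vertex -1.492 -2.389 -0.973
endloop
endfacet
facet normal -0.568 -0.253 0.783
outer loop
vertex -2.674 -2.914 0.656
vertex -2.216 -2.053 1.266
vertex -3.546 -2.172 0.263
endloop
endfacet
facet normal 0.398 0.749 0.530
outer loop
vertex -3.088 -1.311 0.873
vertex -2.216 -2.053 1.266
vertex -1.906 -0.786 -0.756
endloop
endfacet
facet normal 0.568 0.253 -0.783
outer loop
vertex -1.034 -1.528 -0.363
vertex -1.492 -2.389 -0.973
vertex -1.906 -0.786 -0.756
endloop
endfacet
facet normal 0.398 0.749 0.530
outer loop
vertex -1.906 -0.786 -0.756
vertex -2.216 -2.053 1.266
vertex -1.034 -1.528 -0.363
endloop
endfacet
facet normal 0.720 -0.613 0.325
outer loop
vertex -1.034 -1.528 -0.363
vertex -2.674 -2.914 0.656
vertex -1.492 -2.389 -0.973
endloop
endfacet
facet normal 0.720 -0.613 0.325
outer loop
vertex -2.216 -2.053 1.266
vertex -2.674 -2.914 0.656
vertex -1.034 -1.528 -0.363
endloop
endfacet

endsolid
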